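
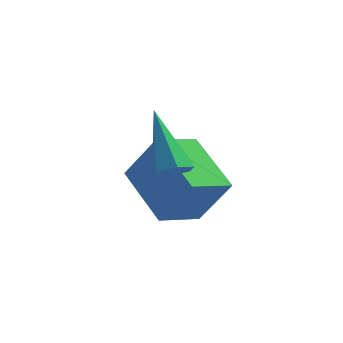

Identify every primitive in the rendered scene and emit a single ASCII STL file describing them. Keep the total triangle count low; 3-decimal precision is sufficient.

solid 
facet normal 0.297 -0.644 -0.705
outer loop
vertex 2.868 -0.783 -0.841
vertex 2.398 -0.783 -1.039
vertex 2.743 -0.445 -1.202
endloop
endfacet
facet normal 0.827 0.524 0.204
outer loop
vertex 2.868 -0.783 -0.841
vertex 2.743 -0.445 -1.202
vertex 1.862 0.383 0.239
endloop
endfacet
facet normal 0.295 -0.642 -0.707
outer loop
vertex 2.743 -0.445 -1.202
vertex 2.398 -0.783 -1.039
vertex 2.273 -0.444 -1.399
endloop
endfacet
facet normal 0.173 0.896 -0.409
outer loop
vertex 2.743 -0.445 -1.202
vertex 2.273 -0.444 -1.399
vertex 1.862 0.383 0.239
endloop
endfacet
facet normal 0.295 -0.642 -0.707
outer loop
vertex 2.273 -0.444 -1.399
vertex 2.398 -0.783 -1.039
vertex 1.928 -0.782 -1.236
endloop
endfacet
facet normal -0.725 0.524 -0.447
outer loop
vertex 2.273 -0.444 -1.399
vertex 1.928 -0.782 -1.236
vertex 1.862 0.383 0.239
endloop
endfacet
facet normal 0.294 -0.645 -0.705
outer loop
vertex 1.928 -0.782 -1.236
vertex 2.398 -0.783 -1.039
vertex 2.052 -1.12 -0.875
endloop
endfacet
facet normal -0.968 -0.218 0.129
outer loop
vertex 1.928 -0.782 -1.236
vertex 2.052 -1.12 -0.875
vertex 1.862 0.383 0.239
endloop
endfacet
facet normal 0.294 -0.645 -0.705
outer loop
vertex 2.052 -1.12 -0.875
vertex 2.398 -0.783 -1.039
vertex 2.522 -1.121 -0.678
endloop
endfacet
facet normal -0.313 -0.591 0.744
outer loop
vertex 2.052 -1.12 -0.875
vertex 2.522 -1.121 -0.678
vertex 1.862 0.383 0.239
endloop
endfacet
facet normal 0.297 -0.644 -0.705
outer loop
vertex 2.522 -1.121 -0.678
vertex 2.398 -0.783 -1.039
vertex 2.868 -0.783 -0.841
endloop
endfacet
facet normal 0.584 -0.220 0.782
outer loop
vertex 2.522 -1.121 -0.678
vertex 2.868 -0.783 -0.841
vertex 1.862 0.383 0.239
endloop
endfacet
facet normal -0.516 0.082 -0.853
outer loop
vertex 1.071 1.281 -2.443
vertex 1.93 2.106 -2.883
vertex 2.006 -0.064 -3.138
endloop
endfacet
facet normal -0.676 -0.650 0.347
outer loop
vertex 2.77 -0.186 -1.877
vertex 1.071 1.281 -2.443
vertex 2.006 -0.064 -3.138
endloop
endfacet
facet normal -0.516 0.082 -0.852
outer loop
vertex 2.006 -0.064 -3.138
vertex 1.93 2.106 -2.883
vertex 2.865 0.76 -3.579
endloop
endfacet
facet normal 0.525 -0.756 -0.391
outer loop
vertex 2.865 0.76 -3.579
vertex 2.77 -0.186 -1.877
vertex 2.006 -0.064 -3.138
endloop
endfacet
facet normal -0.525 0.756 0.391
outer loop
vertex 1.071 1.281 -2.443
vertex 2.694 1.984 -1.622
vertex 1.93 2.106 -2.883
endloop
endfacet
facet normal -0.676 -0.649 0.347
outer loop
vertex 1.835 1.16 -1.181
vertex 1.071 1.281 -2.443
vertex 2.77 -0.186 -1.877
endloop
endfacet
facet normal -0.525 0.756 0.390
outer loop
vertex 1.835 1.16 -1.181
vertex 2.694 1.984 -1.622
vertex 1.071 1.281 -2.443
endloop
endfacet
facet normal 0.677 0.649 -0.347
outer loop
vertex 1.93 2.106 -2.883
vertex 2.694 1.984 -1.622
vertex 2.865 0.76 -3.579
endloop
endfacet
facet normal 0.526 -0.756 -0.391
outer loop
vertex 3.629 0.639 -2.317
vertex 2.77 -0.186 -1.877
vertex 2.865 0.76 -3.579
endloop
endfacet
facet normal 0.676 0.650 -0.347
outer loop
vertex 2.865 0.76 -3.579
vertex 2.694 1.984 -1.622
vertex 3.629 0.639 -2.317
endloop
endfacet
facet normal 0.516 -0.082 0.853
outer loop
vertex 3.629 0.639 -2.317
vertex 1.835 1.16 -1.181
vertex 2.77 -0.186 -1.877
endloop
endfacet
facet normal 0.516 -0.082 0.853
outer loop
vertex 2.694 1.984 -1.622
vertex 1.835 1.16 -1.181
vertex 3.629 0.639 -2.317
endloop
endfacet

endsolid


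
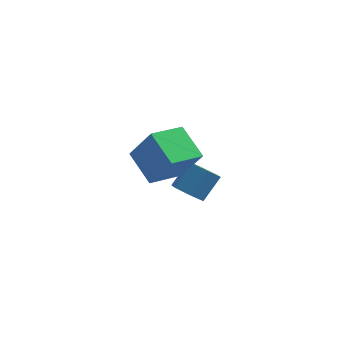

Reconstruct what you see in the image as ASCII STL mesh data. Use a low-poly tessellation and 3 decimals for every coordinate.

solid 
facet normal -0.400 -0.567 -0.720
outer loop
vertex 2.958 1.482 -3.196
vertex 2.438 1.053 -2.57
vertex 2.123 1.809 -2.99
endloop
endfacet
facet normal 0.129 0.743 -0.657
outer loop
vertex 2.958 1.482 -3.196
vertex 2.123 1.809 -2.99
vertex 3.602 2.395 -2.037
endloop
endfacet
facet normal 0.128 0.743 -0.656
outer loop
vertex 3.602 2.395 -2.037
vertex 2.123 1.809 -2.99
vertex 2.767 2.722 -1.83
endloop
endfacet
facet normal 0.401 0.567 0.719
outer loop
vertex 3.602 2.395 -2.037
vertex 2.767 2.722 -1.83
vertex 3.082 1.967 -1.41
endloop
endfacet
facet normal -0.400 -0.567 -0.720
outer loop
vertex 2.123 1.809 -2.99
vertex 2.438 1.053 -2.57
vertex 1.603 1.38 -2.363
endloop
endfacet
facet normal -0.722 0.679 -0.134
outer loop
vertex 2.123 1.809 -2.99
vertex 1.603 1.38 -2.363
vertex 2.767 2.722 -1.83
endloop
endfacet
facet normal -0.722 0.679 -0.134
outer loop
vertex 2.767 2.722 -1.83
vertex 1.603 1.38 -2.363
vertex 2.247 2.293 -1.204
endloop
endfacet
facet normal 0.399 0.567 0.720
outer loop
vertex 2.767 2.722 -1.83
vertex 2.247 2.293 -1.204
vertex 3.082 1.967 -1.41
endloop
endfacet
facet normal -0.401 -0.567 -0.719
outer loop
vertex 1.603 1.38 -2.363
vertex 2.438 1.053 -2.57
vertex 1.918 0.625 -1.943
endloop
endfacet
facet normal -0.850 -0.064 0.523
outer loop
vertex 1.603 1.38 -2.363
vertex 1.918 0.625 -1.943
vertex 2.247 2.293 -1.204
endloop
endfacet
facet normal -0.850 -0.064 0.523
outer loop
vertex 2.247 2.293 -1.204
vertex 1.918 0.625 -1.943
vertex 2.562 1.538 -0.784
endloop
endfacet
facet normal 0.399 0.567 0.720
outer loop
vertex 2.247 2.293 -1.204
vertex 2.562 1.538 -0.784
vertex 3.082 1.967 -1.41
endloop
endfacet
facet normal -0.401 -0.567 -0.719
outer loop
vertex 1.918 0.625 -1.943
vertex 2.438 1.053 -2.57
vertex 2.753 0.298 -2.15
endloop
endfacet
facet normal -0.128 -0.743 0.657
outer loop
vertex 1.918 0.625 -1.943
vertex 2.753 0.298 -2.15
vertex 2.562 1.538 -0.784
endloop
endfacet
facet normal -0.129 -0.743 0.657
outer loop
vertex 2.562 1.538 -0.784
vertex 2.753 0.298 -2.15
vertex 3.397 1.211 -0.99
endloop
endfacet
facet normal 0.400 0.567 0.720
outer loop
vertex 2.562 1.538 -0.784
vertex 3.397 1.211 -0.99
vertex 3.082 1.967 -1.41
endloop
endfacet
facet normal -0.399 -0.567 -0.720
outer loop
vertex 2.753 0.298 -2.15
vertex 2.438 1.053 -2.57
vertex 3.273 0.727 -2.776
endloop
endfacet
facet normal 0.722 -0.679 0.134
outer loop
vertex 2.753 0.298 -2.15
vertex 3.273 0.727 -2.776
vertex 3.397 1.211 -0.99
endloop
endfacet
facet normal 0.722 -0.679 0.134
outer loop
vertex 3.397 1.211 -0.99
vertex 3.273 0.727 -2.776
vertex 3.917 1.64 -1.617
endloop
endfacet
facet normal 0.400 0.567 0.720
outer loop
vertex 3.397 1.211 -0.99
vertex 3.917 1.64 -1.617
vertex 3.082 1.967 -1.41
endloop
endfacet
facet normal -0.399 -0.567 -0.720
outer loop
vertex 3.273 0.727 -2.776
vertex 2.438 1.053 -2.57
vertex 2.958 1.482 -3.196
endloop
endfacet
facet normal 0.850 0.064 -0.523
outer loop
vertex 3.273 0.727 -2.776
vertex 2.958 1.482 -3.196
vertex 3.917 1.64 -1.617
endloop
endfacet
facet normal 0.850 0.064 -0.523
outer loop
vertex 3.917 1.64 -1.617
vertex 2.958 1.482 -3.196
vertex 3.602 2.395 -2.037
endloop
endfacet
facet normal 0.401 0.567 0.719
outer loop
vertex 3.917 1.64 -1.617
vertex 3.602 2.395 -2.037
vertex 3.082 1.967 -1.41
endloop
endfacet
facet normal -0.512 0.209 -0.833
outer loop
vertex 0.632 -2.947 2.684
vertex 1.732 -1.533 2.362
vertex 1.797 -4.082 1.684
endloop
endfacet
facet normal -0.605 -0.777 0.177
outer loop
vertex 2.888 -4.527 3.458
vertex 0.632 -2.947 2.684
vertex 1.797 -4.082 1.684
endloop
endfacet
facet normal -0.512 0.209 -0.833
outer loop
vertex 1.797 -4.082 1.684
vertex 1.732 -1.533 2.362
vertex 2.898 -2.669 1.361
endloop
endfacet
facet normal 0.610 -0.595 -0.524
outer loop
vertex 2.898 -2.669 1.361
vertex 2.888 -4.527 3.458
vertex 1.797 -4.082 1.684
endloop
endfacet
facet normal -0.610 0.594 0.524
outer loop
vertex 0.632 -2.947 2.684
vertex 2.823 -1.978 4.136
vertex 1.732 -1.533 2.362
endloop
endfacet
facet normal -0.605 -0.777 0.177
outer loop
vertex 1.722 -3.391 4.459
vertex 0.632 -2.947 2.684
vertex 2.888 -4.527 3.458
endloop
endfacet
facet normal -0.610 0.595 0.523
outer loop
vertex 1.722 -3.391 4.459
vertex 2.823 -1.978 4.136
vertex 0.632 -2.947 2.684
endloop
endfacet
facet normal 0.605 0.777 -0.177
outer loop
vertex 1.732 -1.533 2.362
vertex 2.823 -1.978 4.136
vertex 2.898 -2.669 1.361
endloop
endfacet
facet normal 0.611 -0.594 -0.524
outer loop
vertex 3.988 -3.113 3.136
vertex 2.888 -4.527 3.458
vertex 2.898 -2.669 1.361
endloop
endfacet
facet normal 0.605 0.777 -0.177
outer loop
vertex 2.898 -2.669 1.361
vertex 2.823 -1.978 4.136
vertex 3.988 -3.113 3.136
endloop
endfacet
facet normal 0.512 -0.209 0.833
outer loop
vertex 3.988 -3.113 3.136
vertex 1.722 -3.391 4.459
vertex 2.888 -4.527 3.458
endloop
endfacet
facet normal 0.512 -0.209 0.833
outer loop
vertex 2.823 -1.978 4.136
vertex 1.722 -3.391 4.459
vertex 3.988 -3.113 3.136
endloop
endfacet

endsolid


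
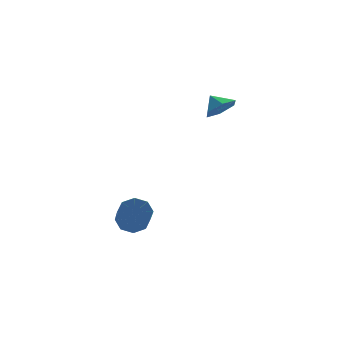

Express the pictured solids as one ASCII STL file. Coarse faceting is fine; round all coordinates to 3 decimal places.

solid 
facet normal 0.177 -0.739 -0.650
outer loop
vertex 4.385 2.641 3.12
vertex 3.437 2.394 3.142
vertex 3.758 3.048 2.487
endloop
endfacet
facet normal 0.484 0.871 0.081
outer loop
vertex 4.385 2.641 3.12
vertex 3.758 3.048 2.487
vertex 3.243 3.206 3.858
endloop
endfacet
facet normal 0.177 -0.739 -0.650
outer loop
vertex 3.758 3.048 2.487
vertex 3.437 2.394 3.142
vertex 2.81 2.801 2.509
endloop
endfacet
facet normal -0.251 0.946 -0.203
outer loop
vertex 3.758 3.048 2.487
vertex 2.81 2.801 2.509
vertex 3.243 3.206 3.858
endloop
endfacet
facet normal 0.177 -0.739 -0.650
outer loop
vertex 2.81 2.801 2.509
vertex 3.437 2.394 3.142
vertex 2.489 2.147 3.165
endloop
endfacet
facet normal -0.843 0.526 0.112
outer loop
vertex 2.81 2.801 2.509
vertex 2.489 2.147 3.165
vertex 3.243 3.206 3.858
endloop
endfacet
facet normal 0.176 -0.738 -0.652
outer loop
vertex 2.489 2.147 3.165
vertex 3.437 2.394 3.142
vertex 3.117 1.739 3.797
endloop
endfacet
facet normal -0.699 0.030 0.714
outer loop
vertex 2.489 2.147 3.165
vertex 3.117 1.739 3.797
vertex 3.243 3.206 3.858
endloop
endfacet
facet normal 0.178 -0.738 -0.651
outer loop
vertex 3.117 1.739 3.797
vertex 3.437 2.394 3.142
vertex 4.065 1.987 3.775
endloop
endfacet
facet normal 0.035 -0.045 0.998
outer loop
vertex 3.117 1.739 3.797
vertex 4.065 1.987 3.775
vertex 3.243 3.206 3.858
endloop
endfacet
facet normal 0.177 -0.738 -0.651
outer loop
vertex 4.065 1.987 3.775
vertex 3.437 2.394 3.142
vertex 4.385 2.641 3.12
endloop
endfacet
facet normal 0.627 0.376 0.682
outer loop
vertex 4.065 1.987 3.775
vertex 4.385 2.641 3.12
vertex 3.243 3.206 3.858
endloop
endfacet
facet normal 0.309 0.702 -0.642
outer loop
vertex -0.684 3.208 -3.63
vertex -1.467 3.103 -4.122
vertex -1.205 3.64 -3.409
endloop
endfacet
facet normal 0.607 0.374 0.701
outer loop
vertex -0.684 3.208 -3.63
vertex -1.205 3.64 -3.409
vertex -1.331 1.743 -2.287
endloop
endfacet
facet normal 0.607 0.374 0.701
outer loop
vertex -1.331 1.743 -2.287
vertex -1.205 3.64 -3.409
vertex -1.852 2.175 -2.066
endloop
endfacet
facet normal -0.309 -0.701 0.643
outer loop
vertex -1.331 1.743 -2.287
vertex -1.852 2.175 -2.066
vertex -2.113 1.637 -2.778
endloop
endfacet
facet normal 0.309 0.701 -0.642
outer loop
vertex -1.205 3.64 -3.409
vertex -1.467 3.103 -4.122
vertex -1.879 3.757 -3.606
endloop
endfacet
facet normal -0.088 0.694 0.715
outer loop
vertex -1.205 3.64 -3.409
vertex -1.879 3.757 -3.606
vertex -1.852 2.175 -2.066
endloop
endfacet
facet normal -0.088 0.694 0.715
outer loop
vertex -1.852 2.175 -2.066
vertex -1.879 3.757 -3.606
vertex -2.526 2.292 -2.263
endloop
endfacet
facet normal -0.310 -0.701 0.643
outer loop
vertex -1.852 2.175 -2.066
vertex -2.526 2.292 -2.263
vertex -2.113 1.637 -2.778
endloop
endfacet
facet normal 0.308 0.701 -0.643
outer loop
vertex -1.879 3.757 -3.606
vertex -1.467 3.103 -4.122
vertex -2.312 3.491 -4.104
endloop
endfacet
facet normal -0.731 0.608 0.311
outer loop
vertex -1.879 3.757 -3.606
vertex -2.312 3.491 -4.104
vertex -2.526 2.292 -2.263
endloop
endfacet
facet normal -0.732 0.607 0.310
outer loop
vertex -2.526 2.292 -2.263
vertex -2.312 3.491 -4.104
vertex -2.958 2.026 -2.761
endloop
endfacet
facet normal -0.310 -0.701 0.643
outer loop
vertex -2.526 2.292 -2.263
vertex -2.958 2.026 -2.761
vertex -2.113 1.637 -2.778
endloop
endfacet
facet normal 0.308 0.701 -0.643
outer loop
vertex -2.312 3.491 -4.104
vertex -1.467 3.103 -4.122
vertex -2.249 2.997 -4.613
endloop
endfacet
facet normal -0.947 0.164 -0.276
outer loop
vertex -2.312 3.491 -4.104
vertex -2.249 2.997 -4.613
vertex -2.958 2.026 -2.761
endloop
endfacet
facet normal -0.947 0.165 -0.276
outer loop
vertex -2.958 2.026 -2.761
vertex -2.249 2.997 -4.613
vertex -2.896 1.532 -3.27
endloop
endfacet
facet normal -0.310 -0.701 0.643
outer loop
vertex -2.958 2.026 -2.761
vertex -2.896 1.532 -3.27
vertex -2.113 1.637 -2.778
endloop
endfacet
facet normal 0.309 0.701 -0.643
outer loop
vertex -2.249 2.997 -4.613
vertex -1.467 3.103 -4.122
vertex -1.728 2.565 -4.834
endloop
endfacet
facet normal -0.607 -0.374 -0.701
outer loop
vertex -2.249 2.997 -4.613
vertex -1.728 2.565 -4.834
vertex -2.896 1.532 -3.27
endloop
endfacet
facet normal -0.607 -0.374 -0.701
outer loop
vertex -2.896 1.532 -3.27
vertex -1.728 2.565 -4.834
vertex -2.375 1.1 -3.491
endloop
endfacet
facet normal -0.309 -0.702 0.642
outer loop
vertex -2.896 1.532 -3.27
vertex -2.375 1.1 -3.491
vertex -2.113 1.637 -2.778
endloop
endfacet
facet normal 0.310 0.701 -0.643
outer loop
vertex -1.728 2.565 -4.834
vertex -1.467 3.103 -4.122
vertex -1.054 2.448 -4.637
endloop
endfacet
facet normal 0.088 -0.694 -0.715
outer loop
vertex -1.728 2.565 -4.834
vertex -1.054 2.448 -4.637
vertex -2.375 1.1 -3.491
endloop
endfacet
facet normal 0.088 -0.694 -0.715
outer loop
vertex -2.375 1.1 -3.491
vertex -1.054 2.448 -4.637
vertex -1.701 0.983 -3.294
endloop
endfacet
facet normal -0.309 -0.701 0.642
outer loop
vertex -2.375 1.1 -3.491
vertex -1.701 0.983 -3.294
vertex -2.113 1.637 -2.778
endloop
endfacet
facet normal 0.310 0.701 -0.643
outer loop
vertex -1.054 2.448 -4.637
vertex -1.467 3.103 -4.122
vertex -0.622 2.714 -4.139
endloop
endfacet
facet normal 0.731 -0.607 -0.310
outer loop
vertex -1.054 2.448 -4.637
vertex -0.622 2.714 -4.139
vertex -1.701 0.983 -3.294
endloop
endfacet
facet normal 0.731 -0.607 -0.311
outer loop
vertex -1.701 0.983 -3.294
vertex -0.622 2.714 -4.139
vertex -1.268 1.249 -2.796
endloop
endfacet
facet normal -0.308 -0.701 0.643
outer loop
vertex -1.701 0.983 -3.294
vertex -1.268 1.249 -2.796
vertex -2.113 1.637 -2.778
endloop
endfacet
facet normal 0.310 0.701 -0.643
outer loop
vertex -0.622 2.714 -4.139
vertex -1.467 3.103 -4.122
vertex -0.684 3.208 -3.63
endloop
endfacet
facet normal 0.947 -0.165 0.276
outer loop
vertex -0.622 2.714 -4.139
vertex -0.684 3.208 -3.63
vertex -1.268 1.249 -2.796
endloop
endfacet
facet normal 0.947 -0.164 0.277
outer loop
vertex -1.268 1.249 -2.796
vertex -0.684 3.208 -3.63
vertex -1.331 1.743 -2.287
endloop
endfacet
facet normal -0.308 -0.701 0.643
outer loop
vertex -1.268 1.249 -2.796
vertex -1.331 1.743 -2.287
vertex -2.113 1.637 -2.778
endloop
endfacet

endsolid


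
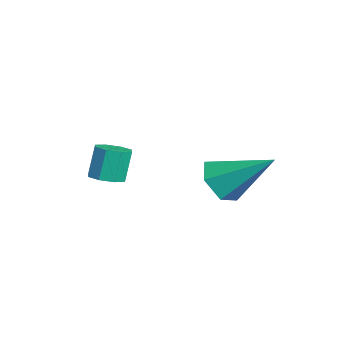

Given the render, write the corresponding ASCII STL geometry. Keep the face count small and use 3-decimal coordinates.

solid 
facet normal 0.237 -0.226 -0.945
outer loop
vertex 0.996 -1.715 2.178
vertex 0.388 -1.88 2.065
vertex 0.725 -1.338 2.02
endloop
endfacet
facet normal 0.799 0.599 0.058
outer loop
vertex 0.996 -1.715 2.178
vertex 0.725 -1.338 2.02
vertex 0.7 -1.434 3.349
endloop
endfacet
facet normal 0.798 0.600 0.058
outer loop
vertex 0.7 -1.434 3.349
vertex 0.725 -1.338 2.02
vertex 0.429 -1.058 3.191
endloop
endfacet
facet normal -0.239 0.225 0.945
outer loop
vertex 0.7 -1.434 3.349
vertex 0.429 -1.058 3.191
vertex 0.092 -1.6 3.235
endloop
endfacet
facet normal 0.240 -0.227 -0.944
outer loop
vertex 0.725 -1.338 2.02
vertex 0.388 -1.88 2.065
vertex 0.257 -1.279 1.887
endloop
endfacet
facet normal 0.175 0.967 -0.187
outer loop
vertex 0.725 -1.338 2.02
vertex 0.257 -1.279 1.887
vertex 0.429 -1.058 3.191
endloop
endfacet
facet normal 0.175 0.967 -0.187
outer loop
vertex 0.429 -1.058 3.191
vertex 0.257 -1.279 1.887
vertex -0.039 -0.999 3.058
endloop
endfacet
facet normal -0.240 0.226 0.944
outer loop
vertex 0.429 -1.058 3.191
vertex -0.039 -0.999 3.058
vertex 0.092 -1.6 3.235
endloop
endfacet
facet normal 0.238 -0.228 -0.944
outer loop
vertex 0.257 -1.279 1.887
vertex 0.388 -1.88 2.065
vertex -0.134 -1.572 1.859
endloop
endfacet
facet normal -0.553 0.768 -0.323
outer loop
vertex 0.257 -1.279 1.887
vertex -0.134 -1.572 1.859
vertex -0.039 -0.999 3.058
endloop
endfacet
facet normal -0.553 0.768 -0.323
outer loop
vertex -0.039 -0.999 3.058
vertex -0.134 -1.572 1.859
vertex -0.43 -1.292 3.03
endloop
endfacet
facet normal -0.237 0.226 0.945
outer loop
vertex -0.039 -0.999 3.058
vertex -0.43 -1.292 3.03
vertex 0.092 -1.6 3.235
endloop
endfacet
facet normal 0.239 -0.227 -0.944
outer loop
vertex -0.134 -1.572 1.859
vertex 0.388 -1.88 2.065
vertex -0.22 -2.046 1.951
endloop
endfacet
facet normal -0.955 0.121 -0.270
outer loop
vertex -0.134 -1.572 1.859
vertex -0.22 -2.046 1.951
vertex -0.43 -1.292 3.03
endloop
endfacet
facet normal -0.955 0.121 -0.270
outer loop
vertex -0.43 -1.292 3.03
vertex -0.22 -2.046 1.951
vertex -0.516 -1.765 3.122
endloop
endfacet
facet normal -0.237 0.227 0.945
outer loop
vertex -0.43 -1.292 3.03
vertex -0.516 -1.765 3.122
vertex 0.092 -1.6 3.235
endloop
endfacet
facet normal 0.239 -0.225 -0.945
outer loop
vertex -0.22 -2.046 1.951
vertex 0.388 -1.88 2.065
vertex 0.051 -2.422 2.109
endloop
endfacet
facet normal -0.798 -0.600 -0.058
outer loop
vertex -0.22 -2.046 1.951
vertex 0.051 -2.422 2.109
vertex -0.516 -1.765 3.122
endloop
endfacet
facet normal -0.799 -0.599 -0.059
outer loop
vertex -0.516 -1.765 3.122
vertex 0.051 -2.422 2.109
vertex -0.245 -2.142 3.28
endloop
endfacet
facet normal -0.237 0.226 0.945
outer loop
vertex -0.516 -1.765 3.122
vertex -0.245 -2.142 3.28
vertex 0.092 -1.6 3.235
endloop
endfacet
facet normal 0.240 -0.226 -0.944
outer loop
vertex 0.051 -2.422 2.109
vertex 0.388 -1.88 2.065
vertex 0.519 -2.481 2.242
endloop
endfacet
facet normal -0.175 -0.967 0.187
outer loop
vertex 0.051 -2.422 2.109
vertex 0.519 -2.481 2.242
vertex -0.245 -2.142 3.28
endloop
endfacet
facet normal -0.175 -0.967 0.187
outer loop
vertex -0.245 -2.142 3.28
vertex 0.519 -2.481 2.242
vertex 0.223 -2.201 3.413
endloop
endfacet
facet normal -0.240 0.227 0.944
outer loop
vertex -0.245 -2.142 3.28
vertex 0.223 -2.201 3.413
vertex 0.092 -1.6 3.235
endloop
endfacet
facet normal 0.237 -0.226 -0.945
outer loop
vertex 0.519 -2.481 2.242
vertex 0.388 -1.88 2.065
vertex 0.91 -2.188 2.27
endloop
endfacet
facet normal 0.553 -0.768 0.323
outer loop
vertex 0.519 -2.481 2.242
vertex 0.91 -2.188 2.27
vertex 0.223 -2.201 3.413
endloop
endfacet
facet normal 0.553 -0.768 0.323
outer loop
vertex 0.223 -2.201 3.413
vertex 0.91 -2.188 2.27
vertex 0.614 -1.908 3.441
endloop
endfacet
facet normal -0.238 0.228 0.944
outer loop
vertex 0.223 -2.201 3.413
vertex 0.614 -1.908 3.441
vertex 0.092 -1.6 3.235
endloop
endfacet
facet normal 0.237 -0.227 -0.945
outer loop
vertex 0.91 -2.188 2.27
vertex 0.388 -1.88 2.065
vertex 0.996 -1.715 2.178
endloop
endfacet
facet normal 0.955 -0.121 0.270
outer loop
vertex 0.91 -2.188 2.27
vertex 0.996 -1.715 2.178
vertex 0.614 -1.908 3.441
endloop
endfacet
facet normal 0.955 -0.121 0.270
outer loop
vertex 0.614 -1.908 3.441
vertex 0.996 -1.715 2.178
vertex 0.7 -1.434 3.349
endloop
endfacet
facet normal -0.239 0.227 0.944
outer loop
vertex 0.614 -1.908 3.441
vertex 0.7 -1.434 3.349
vertex 0.092 -1.6 3.235
endloop
endfacet
facet normal -0.399 -0.709 -0.582
outer loop
vertex 3.428 1.712 2.322
vertex 3.152 1.26 3.062
vertex 2.608 1.88 2.68
endloop
endfacet
facet normal -0.019 0.887 -0.461
outer loop
vertex 3.428 1.712 2.322
vertex 2.608 1.88 2.68
vertex 3.988 2.74 4.278
endloop
endfacet
facet normal -0.400 -0.709 -0.581
outer loop
vertex 2.608 1.88 2.68
vertex 3.152 1.26 3.062
vertex 2.333 1.428 3.42
endloop
endfacet
facet normal -0.669 0.719 0.191
outer loop
vertex 2.608 1.88 2.68
vertex 2.333 1.428 3.42
vertex 3.988 2.74 4.278
endloop
endfacet
facet normal -0.400 -0.709 -0.582
outer loop
vertex 2.333 1.428 3.42
vertex 3.152 1.26 3.062
vertex 2.877 0.807 3.803
endloop
endfacet
facet normal -0.509 0.082 0.857
outer loop
vertex 2.333 1.428 3.42
vertex 2.877 0.807 3.803
vertex 3.988 2.74 4.278
endloop
endfacet
facet normal -0.399 -0.709 -0.582
outer loop
vertex 2.877 0.807 3.803
vertex 3.152 1.26 3.062
vertex 3.697 0.639 3.445
endloop
endfacet
facet normal 0.301 -0.387 0.871
outer loop
vertex 2.877 0.807 3.803
vertex 3.697 0.639 3.445
vertex 3.988 2.74 4.278
endloop
endfacet
facet normal -0.399 -0.709 -0.581
outer loop
vertex 3.697 0.639 3.445
vertex 3.152 1.26 3.062
vertex 3.972 1.091 2.705
endloop
endfacet
facet normal 0.951 -0.219 0.220
outer loop
vertex 3.697 0.639 3.445
vertex 3.972 1.091 2.705
vertex 3.988 2.74 4.278
endloop
endfacet
facet normal -0.399 -0.709 -0.582
outer loop
vertex 3.972 1.091 2.705
vertex 3.152 1.26 3.062
vertex 3.428 1.712 2.322
endloop
endfacet
facet normal 0.791 0.418 -0.446
outer loop
vertex 3.972 1.091 2.705
vertex 3.428 1.712 2.322
vertex 3.988 2.74 4.278
endloop
endfacet

endsolid


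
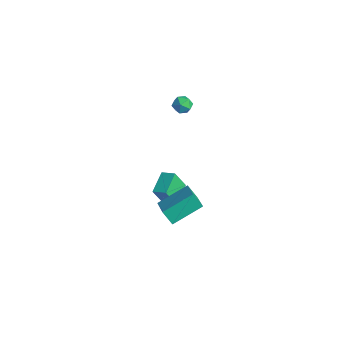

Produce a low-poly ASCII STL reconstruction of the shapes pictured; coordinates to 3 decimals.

solid 
facet normal 0.119 -0.093 0.988
outer loop
vertex -0.451 0.757 4.487
vertex -0.993 0.359 4.515
vertex -0.383 0.091 4.416
endloop
endfacet
facet normal 0.748 0.006 0.663
outer loop
vertex -0.451 0.757 4.487
vertex -0.383 0.091 4.416
vertex -0.035 0.509 4.02
endloop
endfacet
facet normal 0.719 0.623 0.309
outer loop
vertex -0.451 0.757 4.487
vertex -0.035 0.509 4.02
vertex -0.428 1.035 3.874
endloop
endfacet
facet normal 0.071 0.907 0.414
outer loop
vertex -0.451 0.757 4.487
vertex -0.428 1.035 3.874
vertex -1.021 0.942 4.18
endloop
endfacet
facet normal -0.298 0.465 0.834
outer loop
vertex -0.451 0.757 4.487
vertex -1.021 0.942 4.18
vertex -0.993 0.359 4.515
endloop
endfacet
facet normal 0.835 -0.518 0.186
outer loop
vertex -0.035 0.509 4.02
vertex -0.383 0.091 4.416
vertex -0.319 -0.042 3.76
endloop
endfacet
facet normal -0.182 -0.678 0.713
outer loop
vertex -0.383 0.091 4.416
vertex -0.993 0.359 4.515
vertex -0.912 -0.135 4.066
endloop
endfacet
facet normal -0.858 0.224 0.462
outer loop
vertex -0.993 0.359 4.515
vertex -1.021 0.942 4.18
vertex -1.305 0.391 3.92
endloop
endfacet
facet normal -0.259 0.941 -0.216
outer loop
vertex -1.021 0.942 4.18
vertex -0.428 1.035 3.874
vertex -0.957 0.809 3.524
endloop
endfacet
facet normal 0.787 0.481 -0.387
outer loop
vertex -0.428 1.035 3.874
vertex -0.035 0.509 4.02
vertex -0.347 0.541 3.425
endloop
endfacet
facet normal -0.071 -0.907 -0.414
outer loop
vertex -0.889 0.143 3.453
vertex -0.319 -0.042 3.76
vertex -0.912 -0.135 4.066
endloop
endfacet
facet normal -0.719 -0.623 -0.309
outer loop
vertex -0.889 0.143 3.453
vertex -0.912 -0.135 4.066
vertex -1.305 0.391 3.92
endloop
endfacet
facet normal -0.748 -0.006 -0.663
outer loop
vertex -0.889 0.143 3.453
vertex -1.305 0.391 3.92
vertex -0.957 0.809 3.524
endloop
endfacet
facet normal -0.119 0.093 -0.988
outer loop
vertex -0.889 0.143 3.453
vertex -0.957 0.809 3.524
vertex -0.347 0.541 3.425
endloop
endfacet
facet normal 0.298 -0.465 -0.834
outer loop
vertex -0.889 0.143 3.453
vertex -0.347 0.541 3.425
vertex -0.319 -0.042 3.76
endloop
endfacet
facet normal 0.259 -0.941 0.216
outer loop
vertex -0.912 -0.135 4.066
vertex -0.319 -0.042 3.76
vertex -0.383 0.091 4.416
endloop
endfacet
facet normal -0.787 -0.481 0.387
outer loop
vertex -1.305 0.391 3.92
vertex -0.912 -0.135 4.066
vertex -0.993 0.359 4.515
endloop
endfacet
facet normal -0.835 0.518 -0.186
outer loop
vertex -0.957 0.809 3.524
vertex -1.305 0.391 3.92
vertex -1.021 0.942 4.18
endloop
endfacet
facet normal 0.182 0.678 -0.713
outer loop
vertex -0.347 0.541 3.425
vertex -0.957 0.809 3.524
vertex -0.428 1.035 3.874
endloop
endfacet
facet normal 0.858 -0.224 -0.462
outer loop
vertex -0.319 -0.042 3.76
vertex -0.347 0.541 3.425
vertex -0.035 0.509 4.02
endloop
endfacet
facet normal -0.581 -0.216 0.784
outer loop
vertex 2.013 -0.944 -1.509
vertex 0.703 -0.267 -2.294
vertex 1.56 -2.801 -2.355
endloop
endfacet
facet normal 0.784 -0.406 0.471
outer loop
vertex 2.177 -2.573 -3.186
vertex 2.013 -0.944 -1.509
vertex 1.56 -2.801 -2.355
endloop
endfacet
facet normal -0.581 -0.216 0.785
outer loop
vertex 1.56 -2.801 -2.355
vertex 0.703 -0.267 -2.294
vertex 0.251 -2.124 -3.139
endloop
endfacet
facet normal -0.217 -0.888 -0.405
outer loop
vertex 0.251 -2.124 -3.139
vertex 2.177 -2.573 -3.186
vertex 1.56 -2.801 -2.355
endloop
endfacet
facet normal 0.217 0.888 0.405
outer loop
vertex 2.013 -0.944 -1.509
vertex 1.32 -0.039 -3.125
vertex 0.703 -0.267 -2.294
endloop
endfacet
facet normal 0.784 -0.405 0.470
outer loop
vertex 2.629 -0.716 -2.341
vertex 2.013 -0.944 -1.509
vertex 2.177 -2.573 -3.186
endloop
endfacet
facet normal 0.217 0.888 0.404
outer loop
vertex 2.629 -0.716 -2.341
vertex 1.32 -0.039 -3.125
vertex 2.013 -0.944 -1.509
endloop
endfacet
facet normal -0.784 0.405 -0.471
outer loop
vertex 0.703 -0.267 -2.294
vertex 1.32 -0.039 -3.125
vertex 0.251 -2.124 -3.139
endloop
endfacet
facet normal -0.217 -0.889 -0.404
outer loop
vertex 0.867 -1.896 -3.971
vertex 2.177 -2.573 -3.186
vertex 0.251 -2.124 -3.139
endloop
endfacet
facet normal -0.784 0.405 -0.470
outer loop
vertex 0.251 -2.124 -3.139
vertex 1.32 -0.039 -3.125
vertex 0.867 -1.896 -3.971
endloop
endfacet
facet normal 0.581 0.215 -0.785
outer loop
vertex 0.867 -1.896 -3.971
vertex 2.629 -0.716 -2.341
vertex 2.177 -2.573 -3.186
endloop
endfacet
facet normal 0.581 0.216 -0.785
outer loop
vertex 1.32 -0.039 -3.125
vertex 2.629 -0.716 -2.341
vertex 0.867 -1.896 -3.971
endloop
endfacet
facet normal -0.486 0.832 0.266
outer loop
vertex -1.802 -0.173 -3.243
vertex -1.015 0.187 -2.93
vertex -1.528 0.428 -4.623
endloop
endfacet
facet normal -0.856 -0.390 -0.340
outer loop
vertex -0.785 -0.847 -5.03
vertex -1.802 -0.173 -3.243
vertex -1.528 0.428 -4.623
endloop
endfacet
facet normal -0.485 0.833 0.266
outer loop
vertex -1.528 0.428 -4.623
vertex -1.015 0.187 -2.93
vertex -0.741 0.787 -4.311
endloop
endfacet
facet normal 0.179 0.392 -0.902
outer loop
vertex -0.741 0.787 -4.311
vertex -0.785 -0.847 -5.03
vertex -1.528 0.428 -4.623
endloop
endfacet
facet normal -0.179 -0.392 0.902
outer loop
vertex -1.802 -0.173 -3.243
vertex -0.272 -1.088 -3.337
vertex -1.015 0.187 -2.93
endloop
endfacet
facet normal -0.856 -0.391 -0.340
outer loop
vertex -1.059 -1.447 -3.649
vertex -1.802 -0.173 -3.243
vertex -0.785 -0.847 -5.03
endloop
endfacet
facet normal -0.179 -0.392 0.902
outer loop
vertex -1.059 -1.447 -3.649
vertex -0.272 -1.088 -3.337
vertex -1.802 -0.173 -3.243
endloop
endfacet
facet normal 0.856 0.390 0.339
outer loop
vertex -1.015 0.187 -2.93
vertex -0.272 -1.088 -3.337
vertex -0.741 0.787 -4.311
endloop
endfacet
facet normal 0.179 0.392 -0.902
outer loop
vertex 0.002 -0.487 -4.717
vertex -0.785 -0.847 -5.03
vertex -0.741 0.787 -4.311
endloop
endfacet
facet normal 0.855 0.391 0.340
outer loop
vertex -0.741 0.787 -4.311
vertex -0.272 -1.088 -3.337
vertex 0.002 -0.487 -4.717
endloop
endfacet
facet normal 0.486 -0.833 -0.265
outer loop
vertex 0.002 -0.487 -4.717
vertex -1.059 -1.447 -3.649
vertex -0.785 -0.847 -5.03
endloop
endfacet
facet normal 0.485 -0.833 -0.266
outer loop
vertex -0.272 -1.088 -3.337
vertex -1.059 -1.447 -3.649
vertex 0.002 -0.487 -4.717
endloop
endfacet

endsolid


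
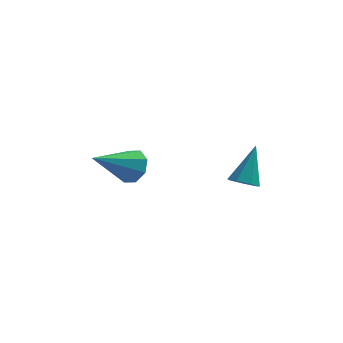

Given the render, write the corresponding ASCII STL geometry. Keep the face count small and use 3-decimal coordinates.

solid 
facet normal 0.667 0.521 -0.532
outer loop
vertex -2.102 4.011 2.621
vertex -2.653 4.201 2.117
vertex -2.378 4.511 2.765
endloop
endfacet
facet normal 0.323 -0.093 0.942
outer loop
vertex -2.102 4.011 2.621
vertex -2.378 4.511 2.765
vertex -3.987 3.159 3.183
endloop
endfacet
facet normal 0.668 0.520 -0.532
outer loop
vertex -2.378 4.511 2.765
vertex -2.653 4.201 2.117
vertex -2.814 4.83 2.53
endloop
endfacet
facet normal -0.147 0.448 0.882
outer loop
vertex -2.378 4.511 2.765
vertex -2.814 4.83 2.53
vertex -3.987 3.159 3.183
endloop
endfacet
facet normal 0.667 0.521 -0.533
outer loop
vertex -2.814 4.83 2.53
vertex -2.653 4.201 2.117
vertex -3.156 4.78 2.053
endloop
endfacet
facet normal -0.663 0.626 0.410
outer loop
vertex -2.814 4.83 2.53
vertex -3.156 4.78 2.053
vertex -3.987 3.159 3.183
endloop
endfacet
facet normal 0.667 0.521 -0.533
outer loop
vertex -3.156 4.78 2.053
vertex -2.653 4.201 2.117
vertex -3.204 4.391 1.613
endloop
endfacet
facet normal -0.921 0.336 -0.196
outer loop
vertex -3.156 4.78 2.053
vertex -3.204 4.391 1.613
vertex -3.987 3.159 3.183
endloop
endfacet
facet normal 0.667 0.521 -0.533
outer loop
vertex -3.204 4.391 1.613
vertex -2.653 4.201 2.117
vertex -2.928 3.89 1.469
endloop
endfacet
facet normal -0.770 -0.256 -0.585
outer loop
vertex -3.204 4.391 1.613
vertex -2.928 3.89 1.469
vertex -3.987 3.159 3.183
endloop
endfacet
facet normal 0.668 0.520 -0.533
outer loop
vertex -2.928 3.89 1.469
vertex -2.653 4.201 2.117
vertex -2.492 3.571 1.704
endloop
endfacet
facet normal -0.300 -0.797 -0.525
outer loop
vertex -2.928 3.89 1.469
vertex -2.492 3.571 1.704
vertex -3.987 3.159 3.183
endloop
endfacet
facet normal 0.667 0.520 -0.533
outer loop
vertex -2.492 3.571 1.704
vertex -2.653 4.201 2.117
vertex -2.15 3.621 2.181
endloop
endfacet
facet normal 0.216 -0.975 -0.053
outer loop
vertex -2.492 3.571 1.704
vertex -2.15 3.621 2.181
vertex -3.987 3.159 3.183
endloop
endfacet
facet normal 0.667 0.520 -0.534
outer loop
vertex -2.15 3.621 2.181
vertex -2.653 4.201 2.117
vertex -2.102 4.011 2.621
endloop
endfacet
facet normal 0.474 -0.684 0.554
outer loop
vertex -2.15 3.621 2.181
vertex -2.102 4.011 2.621
vertex -3.987 3.159 3.183
endloop
endfacet
facet normal -0.240 -0.572 -0.784
outer loop
vertex 1.903 2.052 2.647
vertex 1.34 2.222 2.695
vertex 1.773 2.471 2.381
endloop
endfacet
facet normal 0.966 0.245 -0.087
outer loop
vertex 1.903 2.052 2.647
vertex 1.773 2.471 2.381
vertex 1.74 3.178 4.005
endloop
endfacet
facet normal -0.240 -0.572 -0.784
outer loop
vertex 1.773 2.471 2.381
vertex 1.34 2.222 2.695
vertex 1.317 2.702 2.352
endloop
endfacet
facet normal 0.441 0.826 -0.351
outer loop
vertex 1.773 2.471 2.381
vertex 1.317 2.702 2.352
vertex 1.74 3.178 4.005
endloop
endfacet
facet normal -0.240 -0.572 -0.784
outer loop
vertex 1.317 2.702 2.352
vertex 1.34 2.222 2.695
vertex 0.878 2.572 2.581
endloop
endfacet
facet normal -0.361 0.917 -0.172
outer loop
vertex 1.317 2.702 2.352
vertex 0.878 2.572 2.581
vertex 1.74 3.178 4.005
endloop
endfacet
facet normal -0.240 -0.573 -0.784
outer loop
vertex 0.878 2.572 2.581
vertex 1.34 2.222 2.695
vertex 0.787 2.179 2.896
endloop
endfacet
facet normal -0.837 0.447 0.316
outer loop
vertex 0.878 2.572 2.581
vertex 0.787 2.179 2.896
vertex 1.74 3.178 4.005
endloop
endfacet
facet normal -0.241 -0.572 -0.784
outer loop
vertex 0.787 2.179 2.896
vertex 1.34 2.222 2.695
vertex 1.111 1.818 3.06
endloop
endfacet
facet normal -0.629 -0.226 0.744
outer loop
vertex 0.787 2.179 2.896
vertex 1.111 1.818 3.06
vertex 1.74 3.178 4.005
endloop
endfacet
facet normal -0.240 -0.573 -0.784
outer loop
vertex 1.111 1.818 3.06
vertex 1.34 2.222 2.695
vertex 1.608 1.762 2.949
endloop
endfacet
facet normal 0.109 -0.601 0.792
outer loop
vertex 1.111 1.818 3.06
vertex 1.608 1.762 2.949
vertex 1.74 3.178 4.005
endloop
endfacet
facet normal -0.240 -0.573 -0.784
outer loop
vertex 1.608 1.762 2.949
vertex 1.34 2.222 2.695
vertex 1.903 2.052 2.647
endloop
endfacet
facet normal 0.817 -0.391 0.423
outer loop
vertex 1.608 1.762 2.949
vertex 1.903 2.052 2.647
vertex 1.74 3.178 4.005
endloop
endfacet

endsolid


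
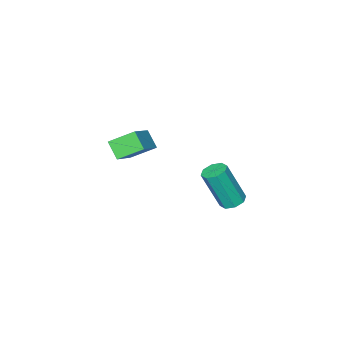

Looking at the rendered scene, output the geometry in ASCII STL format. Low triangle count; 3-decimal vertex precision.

solid 
facet normal -0.658 0.568 0.494
outer loop
vertex -0.543 -2.141 3.34
vertex 0.601 -1.509 4.137
vertex -0.464 -1.529 2.742
endloop
endfacet
facet normal -0.748 -0.412 -0.521
outer loop
vertex 0.279 -2.171 2.183
vertex -0.543 -2.141 3.34
vertex -0.464 -1.529 2.742
endloop
endfacet
facet normal -0.658 0.568 0.494
outer loop
vertex -0.464 -1.529 2.742
vertex 0.601 -1.509 4.137
vertex 0.679 -0.897 3.538
endloop
endfacet
facet normal 0.091 0.712 -0.696
outer loop
vertex 0.679 -0.897 3.538
vertex 0.279 -2.171 2.183
vertex -0.464 -1.529 2.742
endloop
endfacet
facet normal -0.092 -0.712 0.696
outer loop
vertex -0.543 -2.141 3.34
vertex 1.344 -2.151 3.578
vertex 0.601 -1.509 4.137
endloop
endfacet
facet normal -0.747 -0.414 -0.520
outer loop
vertex 0.201 -2.783 2.782
vertex -0.543 -2.141 3.34
vertex 0.279 -2.171 2.183
endloop
endfacet
facet normal -0.092 -0.712 0.697
outer loop
vertex 0.201 -2.783 2.782
vertex 1.344 -2.151 3.578
vertex -0.543 -2.141 3.34
endloop
endfacet
facet normal 0.748 0.413 0.520
outer loop
vertex 0.601 -1.509 4.137
vertex 1.344 -2.151 3.578
vertex 0.679 -0.897 3.538
endloop
endfacet
facet normal 0.092 0.712 -0.696
outer loop
vertex 1.423 -1.539 2.98
vertex 0.279 -2.171 2.183
vertex 0.679 -0.897 3.538
endloop
endfacet
facet normal 0.747 0.413 0.521
outer loop
vertex 0.679 -0.897 3.538
vertex 1.344 -2.151 3.578
vertex 1.423 -1.539 2.98
endloop
endfacet
facet normal 0.658 -0.568 -0.494
outer loop
vertex 1.423 -1.539 2.98
vertex 0.201 -2.783 2.782
vertex 0.279 -2.171 2.183
endloop
endfacet
facet normal 0.658 -0.568 -0.494
outer loop
vertex 1.344 -2.151 3.578
vertex 0.201 -2.783 2.782
vertex 1.423 -1.539 2.98
endloop
endfacet
facet normal -0.275 0.283 -0.919
outer loop
vertex -3.811 -0.791 -1.939
vertex -4.114 -1.258 -1.992
vertex -4.214 -0.741 -1.803
endloop
endfacet
facet normal 0.197 0.952 0.234
outer loop
vertex -3.811 -0.791 -1.939
vertex -4.214 -0.741 -1.803
vertex -3.282 -1.334 -0.175
endloop
endfacet
facet normal 0.197 0.952 0.234
outer loop
vertex -3.282 -1.334 -0.175
vertex -4.214 -0.741 -1.803
vertex -3.686 -1.284 -0.039
endloop
endfacet
facet normal 0.274 -0.282 0.919
outer loop
vertex -3.282 -1.334 -0.175
vertex -3.686 -1.284 -0.039
vertex -3.586 -1.802 -0.228
endloop
endfacet
facet normal -0.274 0.283 -0.919
outer loop
vertex -4.214 -0.741 -1.803
vertex -4.114 -1.258 -1.992
vertex -4.559 -0.994 -1.778
endloop
endfacet
facet normal -0.526 0.756 0.390
outer loop
vertex -4.214 -0.741 -1.803
vertex -4.559 -0.994 -1.778
vertex -3.686 -1.284 -0.039
endloop
endfacet
facet normal -0.525 0.756 0.390
outer loop
vertex -3.686 -1.284 -0.039
vertex -4.559 -0.994 -1.778
vertex -4.031 -1.537 -0.013
endloop
endfacet
facet normal 0.276 -0.282 0.919
outer loop
vertex -3.686 -1.284 -0.039
vertex -4.031 -1.537 -0.013
vertex -3.586 -1.802 -0.228
endloop
endfacet
facet normal -0.275 0.282 -0.919
outer loop
vertex -4.559 -0.994 -1.778
vertex -4.114 -1.258 -1.992
vertex -4.643 -1.402 -1.878
endloop
endfacet
facet normal -0.941 0.116 0.317
outer loop
vertex -4.559 -0.994 -1.778
vertex -4.643 -1.402 -1.878
vertex -4.031 -1.537 -0.013
endloop
endfacet
facet normal -0.941 0.115 0.317
outer loop
vertex -4.031 -1.537 -0.013
vertex -4.643 -1.402 -1.878
vertex -4.115 -1.945 -0.114
endloop
endfacet
facet normal 0.275 -0.284 0.919
outer loop
vertex -4.031 -1.537 -0.013
vertex -4.115 -1.945 -0.114
vertex -3.586 -1.802 -0.228
endloop
endfacet
facet normal -0.275 0.283 -0.919
outer loop
vertex -4.643 -1.402 -1.878
vertex -4.114 -1.258 -1.992
vertex -4.418 -1.726 -2.045
endloop
endfacet
facet normal -0.805 -0.590 0.059
outer loop
vertex -4.643 -1.402 -1.878
vertex -4.418 -1.726 -2.045
vertex -4.115 -1.945 -0.114
endloop
endfacet
facet normal -0.804 -0.591 0.059
outer loop
vertex -4.115 -1.945 -0.114
vertex -4.418 -1.726 -2.045
vertex -3.889 -2.269 -0.281
endloop
endfacet
facet normal 0.274 -0.282 0.919
outer loop
vertex -4.115 -1.945 -0.114
vertex -3.889 -2.269 -0.281
vertex -3.586 -1.802 -0.228
endloop
endfacet
facet normal -0.274 0.282 -0.919
outer loop
vertex -4.418 -1.726 -2.045
vertex -4.114 -1.258 -1.992
vertex -4.014 -1.776 -2.181
endloop
endfacet
facet normal -0.197 -0.952 -0.234
outer loop
vertex -4.418 -1.726 -2.045
vertex -4.014 -1.776 -2.181
vertex -3.889 -2.269 -0.281
endloop
endfacet
facet normal -0.197 -0.952 -0.234
outer loop
vertex -3.889 -2.269 -0.281
vertex -4.014 -1.776 -2.181
vertex -3.486 -2.319 -0.417
endloop
endfacet
facet normal 0.275 -0.283 0.919
outer loop
vertex -3.889 -2.269 -0.281
vertex -3.486 -2.319 -0.417
vertex -3.586 -1.802 -0.228
endloop
endfacet
facet normal -0.276 0.282 -0.919
outer loop
vertex -4.014 -1.776 -2.181
vertex -4.114 -1.258 -1.992
vertex -3.669 -1.523 -2.207
endloop
endfacet
facet normal 0.525 -0.756 -0.390
outer loop
vertex -4.014 -1.776 -2.181
vertex -3.669 -1.523 -2.207
vertex -3.486 -2.319 -0.417
endloop
endfacet
facet normal 0.526 -0.756 -0.390
outer loop
vertex -3.486 -2.319 -0.417
vertex -3.669 -1.523 -2.207
vertex -3.141 -2.066 -0.442
endloop
endfacet
facet normal 0.274 -0.283 0.919
outer loop
vertex -3.486 -2.319 -0.417
vertex -3.141 -2.066 -0.442
vertex -3.586 -1.802 -0.228
endloop
endfacet
facet normal -0.275 0.284 -0.919
outer loop
vertex -3.669 -1.523 -2.207
vertex -4.114 -1.258 -1.992
vertex -3.585 -1.115 -2.106
endloop
endfacet
facet normal 0.941 -0.115 -0.317
outer loop
vertex -3.669 -1.523 -2.207
vertex -3.585 -1.115 -2.106
vertex -3.141 -2.066 -0.442
endloop
endfacet
facet normal 0.941 -0.116 -0.317
outer loop
vertex -3.141 -2.066 -0.442
vertex -3.585 -1.115 -2.106
vertex -3.057 -1.658 -0.342
endloop
endfacet
facet normal 0.275 -0.282 0.919
outer loop
vertex -3.141 -2.066 -0.442
vertex -3.057 -1.658 -0.342
vertex -3.586 -1.802 -0.228
endloop
endfacet
facet normal -0.274 0.282 -0.919
outer loop
vertex -3.585 -1.115 -2.106
vertex -4.114 -1.258 -1.992
vertex -3.811 -0.791 -1.939
endloop
endfacet
facet normal 0.804 0.591 -0.059
outer loop
vertex -3.585 -1.115 -2.106
vertex -3.811 -0.791 -1.939
vertex -3.057 -1.658 -0.342
endloop
endfacet
facet normal 0.805 0.590 -0.060
outer loop
vertex -3.057 -1.658 -0.342
vertex -3.811 -0.791 -1.939
vertex -3.282 -1.334 -0.175
endloop
endfacet
facet normal 0.275 -0.283 0.919
outer loop
vertex -3.057 -1.658 -0.342
vertex -3.282 -1.334 -0.175
vertex -3.586 -1.802 -0.228
endloop
endfacet

endsolid


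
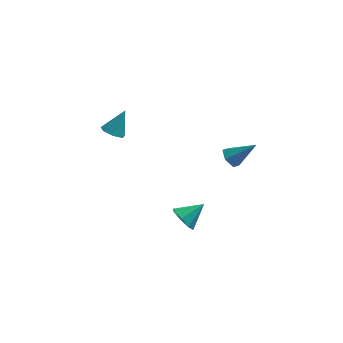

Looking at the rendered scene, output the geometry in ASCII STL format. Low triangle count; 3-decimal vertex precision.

solid 
facet normal -0.420 -0.421 -0.804
outer loop
vertex -3.388 1.006 0.356
vertex -3.974 1.535 0.385
vertex -3.286 1.583 -0.0
endloop
endfacet
facet normal 0.988 -0.152 0.036
outer loop
vertex -3.388 1.006 0.356
vertex -3.286 1.583 -0.0
vertex -3.246 2.265 1.775
endloop
endfacet
facet normal -0.420 -0.421 -0.804
outer loop
vertex -3.286 1.583 -0.0
vertex -3.974 1.535 0.385
vertex -3.702 2.124 -0.066
endloop
endfacet
facet normal 0.784 0.574 -0.238
outer loop
vertex -3.286 1.583 -0.0
vertex -3.702 2.124 -0.066
vertex -3.246 2.265 1.775
endloop
endfacet
facet normal -0.420 -0.421 -0.804
outer loop
vertex -3.702 2.124 -0.066
vertex -3.974 1.535 0.385
vertex -4.323 2.221 0.208
endloop
endfacet
facet normal 0.109 0.989 -0.103
outer loop
vertex -3.702 2.124 -0.066
vertex -4.323 2.221 0.208
vertex -3.246 2.265 1.775
endloop
endfacet
facet normal -0.421 -0.421 -0.804
outer loop
vertex -4.323 2.221 0.208
vertex -3.974 1.535 0.385
vertex -4.681 1.802 0.615
endloop
endfacet
facet normal -0.526 0.780 0.340
outer loop
vertex -4.323 2.221 0.208
vertex -4.681 1.802 0.615
vertex -3.246 2.265 1.775
endloop
endfacet
facet normal -0.421 -0.422 -0.803
outer loop
vertex -4.681 1.802 0.615
vertex -3.974 1.535 0.385
vertex -4.506 1.182 0.849
endloop
endfacet
facet normal -0.645 0.104 0.757
outer loop
vertex -4.681 1.802 0.615
vertex -4.506 1.182 0.849
vertex -3.246 2.265 1.775
endloop
endfacet
facet normal -0.420 -0.422 -0.803
outer loop
vertex -4.506 1.182 0.849
vertex -3.974 1.535 0.385
vertex -3.931 0.828 0.734
endloop
endfacet
facet normal -0.159 -0.529 0.834
outer loop
vertex -4.506 1.182 0.849
vertex -3.931 0.828 0.734
vertex -3.246 2.265 1.775
endloop
endfacet
facet normal -0.421 -0.422 -0.803
outer loop
vertex -3.931 0.828 0.734
vertex -3.974 1.535 0.385
vertex -3.388 1.006 0.356
endloop
endfacet
facet normal 0.568 -0.643 0.514
outer loop
vertex -3.931 0.828 0.734
vertex -3.388 1.006 0.356
vertex -3.246 2.265 1.775
endloop
endfacet
facet normal -0.750 0.027 -0.661
outer loop
vertex 3.236 -4.08 2.796
vertex 2.77 -3.915 3.332
vertex 3.11 -3.382 2.968
endloop
endfacet
facet normal 0.847 0.266 -0.460
outer loop
vertex 3.236 -4.08 2.796
vertex 3.11 -3.382 2.968
vertex 4.15 -3.965 4.548
endloop
endfacet
facet normal -0.750 0.027 -0.661
outer loop
vertex 3.11 -3.382 2.968
vertex 2.77 -3.915 3.332
vertex 2.643 -3.217 3.505
endloop
endfacet
facet normal 0.404 0.912 0.071
outer loop
vertex 3.11 -3.382 2.968
vertex 2.643 -3.217 3.505
vertex 4.15 -3.965 4.548
endloop
endfacet
facet normal -0.750 0.027 -0.661
outer loop
vertex 2.643 -3.217 3.505
vertex 2.77 -3.915 3.332
vertex 2.303 -3.751 3.869
endloop
endfacet
facet normal -0.200 0.636 0.745
outer loop
vertex 2.643 -3.217 3.505
vertex 2.303 -3.751 3.869
vertex 4.15 -3.965 4.548
endloop
endfacet
facet normal -0.750 0.026 -0.661
outer loop
vertex 2.303 -3.751 3.869
vertex 2.77 -3.915 3.332
vertex 2.43 -4.449 3.697
endloop
endfacet
facet normal -0.360 -0.284 0.889
outer loop
vertex 2.303 -3.751 3.869
vertex 2.43 -4.449 3.697
vertex 4.15 -3.965 4.548
endloop
endfacet
facet normal -0.751 0.027 -0.660
outer loop
vertex 2.43 -4.449 3.697
vertex 2.77 -3.915 3.332
vertex 2.896 -4.613 3.16
endloop
endfacet
facet normal 0.085 -0.930 0.358
outer loop
vertex 2.43 -4.449 3.697
vertex 2.896 -4.613 3.16
vertex 4.15 -3.965 4.548
endloop
endfacet
facet normal -0.750 0.027 -0.661
outer loop
vertex 2.896 -4.613 3.16
vertex 2.77 -3.915 3.332
vertex 3.236 -4.08 2.796
endloop
endfacet
facet normal 0.687 -0.654 -0.316
outer loop
vertex 2.896 -4.613 3.16
vertex 3.236 -4.08 2.796
vertex 4.15 -3.965 4.548
endloop
endfacet
facet normal -0.754 -0.371 -0.542
outer loop
vertex 0.675 -2.172 -5.108
vertex 0.139 -2.19 -4.349
vertex 0.312 -1.567 -5.017
endloop
endfacet
facet normal 0.719 0.503 -0.480
outer loop
vertex 0.675 -2.172 -5.108
vertex 0.312 -1.567 -5.017
vertex 1.361 -1.59 -3.471
endloop
endfacet
facet normal -0.755 -0.371 -0.541
outer loop
vertex 0.312 -1.567 -5.017
vertex 0.139 -2.19 -4.349
vertex -0.153 -1.327 -4.533
endloop
endfacet
facet normal 0.292 0.938 -0.184
outer loop
vertex 0.312 -1.567 -5.017
vertex -0.153 -1.327 -4.533
vertex 1.361 -1.59 -3.471
endloop
endfacet
facet normal -0.755 -0.371 -0.541
outer loop
vertex -0.153 -1.327 -4.533
vertex 0.139 -2.19 -4.349
vertex -0.446 -1.592 -3.942
endloop
endfacet
facet normal -0.097 0.925 0.367
outer loop
vertex -0.153 -1.327 -4.533
vertex -0.446 -1.592 -3.942
vertex 1.361 -1.59 -3.471
endloop
endfacet
facet normal -0.755 -0.370 -0.541
outer loop
vertex -0.446 -1.592 -3.942
vertex 0.139 -2.19 -4.349
vertex -0.397 -2.208 -3.589
endloop
endfacet
facet normal -0.223 0.471 0.853
outer loop
vertex -0.446 -1.592 -3.942
vertex -0.397 -2.208 -3.589
vertex 1.361 -1.59 -3.471
endloop
endfacet
facet normal -0.755 -0.370 -0.541
outer loop
vertex -0.397 -2.208 -3.589
vertex 0.139 -2.19 -4.349
vertex -0.034 -2.814 -3.681
endloop
endfacet
facet normal -0.011 -0.157 0.988
outer loop
vertex -0.397 -2.208 -3.589
vertex -0.034 -2.814 -3.681
vertex 1.361 -1.59 -3.471
endloop
endfacet
facet normal -0.755 -0.370 -0.541
outer loop
vertex -0.034 -2.814 -3.681
vertex 0.139 -2.19 -4.349
vertex 0.43 -3.054 -4.164
endloop
endfacet
facet normal 0.415 -0.591 0.692
outer loop
vertex -0.034 -2.814 -3.681
vertex 0.43 -3.054 -4.164
vertex 1.361 -1.59 -3.471
endloop
endfacet
facet normal -0.755 -0.370 -0.542
outer loop
vertex 0.43 -3.054 -4.164
vertex 0.139 -2.19 -4.349
vertex 0.724 -2.788 -4.755
endloop
endfacet
facet normal 0.804 -0.578 0.140
outer loop
vertex 0.43 -3.054 -4.164
vertex 0.724 -2.788 -4.755
vertex 1.361 -1.59 -3.471
endloop
endfacet
facet normal -0.755 -0.370 -0.542
outer loop
vertex 0.724 -2.788 -4.755
vertex 0.139 -2.19 -4.349
vertex 0.675 -2.172 -5.108
endloop
endfacet
facet normal 0.930 -0.124 -0.346
outer loop
vertex 0.724 -2.788 -4.755
vertex 0.675 -2.172 -5.108
vertex 1.361 -1.59 -3.471
endloop
endfacet

endsolid


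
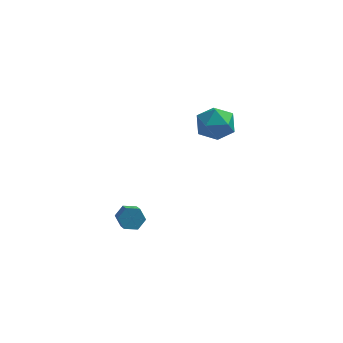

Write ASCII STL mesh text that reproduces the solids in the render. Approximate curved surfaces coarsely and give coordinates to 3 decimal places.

solid 
facet normal -0.220 0.792 -0.570
outer loop
vertex -1.999 -2.725 -2.597
vertex -2.354 -3.118 -3.006
vertex -2.651 -2.824 -2.483
endloop
endfacet
facet normal 0.050 0.593 0.804
outer loop
vertex -1.999 -2.725 -2.597
vertex -2.651 -2.824 -2.483
vertex -1.77 -3.548 -2.004
endloop
endfacet
facet normal 0.050 0.593 0.804
outer loop
vertex -1.77 -3.548 -2.004
vertex -2.651 -2.824 -2.483
vertex -2.423 -3.647 -1.89
endloop
endfacet
facet normal 0.220 -0.792 0.570
outer loop
vertex -1.77 -3.548 -2.004
vertex -2.423 -3.647 -1.89
vertex -2.126 -3.942 -2.414
endloop
endfacet
facet normal -0.221 0.791 -0.570
outer loop
vertex -2.651 -2.824 -2.483
vertex -2.354 -3.118 -3.006
vertex -3.007 -3.218 -2.892
endloop
endfacet
facet normal -0.818 0.169 0.549
outer loop
vertex -2.651 -2.824 -2.483
vertex -3.007 -3.218 -2.892
vertex -2.423 -3.647 -1.89
endloop
endfacet
facet normal -0.819 0.168 0.549
outer loop
vertex -2.423 -3.647 -1.89
vertex -3.007 -3.218 -2.892
vertex -2.778 -4.041 -2.299
endloop
endfacet
facet normal 0.221 -0.791 0.570
outer loop
vertex -2.423 -3.647 -1.89
vertex -2.778 -4.041 -2.299
vertex -2.126 -3.942 -2.414
endloop
endfacet
facet normal -0.221 0.792 -0.569
outer loop
vertex -3.007 -3.218 -2.892
vertex -2.354 -3.118 -3.006
vertex -2.71 -3.512 -3.416
endloop
endfacet
facet normal -0.869 -0.425 -0.254
outer loop
vertex -3.007 -3.218 -2.892
vertex -2.71 -3.512 -3.416
vertex -2.778 -4.041 -2.299
endloop
endfacet
facet normal -0.869 -0.425 -0.254
outer loop
vertex -2.778 -4.041 -2.299
vertex -2.71 -3.512 -3.416
vertex -2.481 -4.335 -2.823
endloop
endfacet
facet normal 0.221 -0.792 0.569
outer loop
vertex -2.778 -4.041 -2.299
vertex -2.481 -4.335 -2.823
vertex -2.126 -3.942 -2.414
endloop
endfacet
facet normal -0.220 0.792 -0.570
outer loop
vertex -2.71 -3.512 -3.416
vertex -2.354 -3.118 -3.006
vertex -2.057 -3.413 -3.53
endloop
endfacet
facet normal -0.050 -0.593 -0.804
outer loop
vertex -2.71 -3.512 -3.416
vertex -2.057 -3.413 -3.53
vertex -2.481 -4.335 -2.823
endloop
endfacet
facet normal -0.050 -0.593 -0.804
outer loop
vertex -2.481 -4.335 -2.823
vertex -2.057 -3.413 -3.53
vertex -1.829 -4.236 -2.937
endloop
endfacet
facet normal 0.220 -0.792 0.570
outer loop
vertex -2.481 -4.335 -2.823
vertex -1.829 -4.236 -2.937
vertex -2.126 -3.942 -2.414
endloop
endfacet
facet normal -0.221 0.791 -0.570
outer loop
vertex -2.057 -3.413 -3.53
vertex -2.354 -3.118 -3.006
vertex -1.702 -3.019 -3.121
endloop
endfacet
facet normal 0.819 -0.168 -0.549
outer loop
vertex -2.057 -3.413 -3.53
vertex -1.702 -3.019 -3.121
vertex -1.829 -4.236 -2.937
endloop
endfacet
facet normal 0.818 -0.168 -0.550
outer loop
vertex -1.829 -4.236 -2.937
vertex -1.702 -3.019 -3.121
vertex -1.473 -3.842 -2.528
endloop
endfacet
facet normal 0.221 -0.791 0.570
outer loop
vertex -1.829 -4.236 -2.937
vertex -1.473 -3.842 -2.528
vertex -2.126 -3.942 -2.414
endloop
endfacet
facet normal -0.221 0.792 -0.569
outer loop
vertex -1.702 -3.019 -3.121
vertex -2.354 -3.118 -3.006
vertex -1.999 -2.725 -2.597
endloop
endfacet
facet normal 0.869 0.425 0.254
outer loop
vertex -1.702 -3.019 -3.121
vertex -1.999 -2.725 -2.597
vertex -1.473 -3.842 -2.528
endloop
endfacet
facet normal 0.869 0.425 0.254
outer loop
vertex -1.473 -3.842 -2.528
vertex -1.999 -2.725 -2.597
vertex -1.77 -3.548 -2.004
endloop
endfacet
facet normal 0.221 -0.792 0.569
outer loop
vertex -1.473 -3.842 -2.528
vertex -1.77 -3.548 -2.004
vertex -2.126 -3.942 -2.414
endloop
endfacet
facet normal -0.439 0.476 0.762
outer loop
vertex 0.627 3.075 -0.495
vertex 1.551 2.928 0.129
vertex 1.443 3.849 -0.508
endloop
endfacet
facet normal -0.680 0.720 0.138
outer loop
vertex 0.627 3.075 -0.495
vertex 1.443 3.849 -0.508
vertex 0.935 3.552 -1.467
endloop
endfacet
facet normal -0.960 0.170 -0.221
outer loop
vertex 0.627 3.075 -0.495
vertex 0.935 3.552 -1.467
vertex 0.729 2.447 -1.423
endloop
endfacet
facet normal -0.892 -0.414 0.182
outer loop
vertex 0.627 3.075 -0.495
vertex 0.729 2.447 -1.423
vertex 1.11 2.061 -0.437
endloop
endfacet
facet normal -0.570 -0.226 0.790
outer loop
vertex 0.627 3.075 -0.495
vertex 1.11 2.061 -0.437
vertex 1.551 2.928 0.129
endloop
endfacet
facet normal -0.122 0.965 -0.234
outer loop
vertex 0.935 3.552 -1.467
vertex 1.443 3.849 -0.508
vertex 2.05 3.699 -1.443
endloop
endfacet
facet normal 0.269 0.569 0.777
outer loop
vertex 1.443 3.849 -0.508
vertex 1.551 2.928 0.129
vertex 2.431 3.313 -0.457
endloop
endfacet
facet normal 0.057 -0.566 0.823
outer loop
vertex 1.551 2.928 0.129
vertex 1.11 2.061 -0.437
vertex 2.225 2.208 -0.413
endloop
endfacet
facet normal -0.464 -0.871 -0.162
outer loop
vertex 1.11 2.061 -0.437
vertex 0.729 2.447 -1.423
vertex 1.717 1.911 -1.372
endloop
endfacet
facet normal -0.575 0.075 -0.815
outer loop
vertex 0.729 2.447 -1.423
vertex 0.935 3.552 -1.467
vertex 1.609 2.832 -2.009
endloop
endfacet
facet normal 0.892 0.414 -0.182
outer loop
vertex 2.533 2.685 -1.385
vertex 2.05 3.699 -1.443
vertex 2.431 3.313 -0.457
endloop
endfacet
facet normal 0.960 -0.170 0.221
outer loop
vertex 2.533 2.685 -1.385
vertex 2.431 3.313 -0.457
vertex 2.225 2.208 -0.413
endloop
endfacet
facet normal 0.680 -0.720 -0.138
outer loop
vertex 2.533 2.685 -1.385
vertex 2.225 2.208 -0.413
vertex 1.717 1.911 -1.372
endloop
endfacet
facet normal 0.439 -0.476 -0.762
outer loop
vertex 2.533 2.685 -1.385
vertex 1.717 1.911 -1.372
vertex 1.609 2.832 -2.009
endloop
endfacet
facet normal 0.570 0.226 -0.790
outer loop
vertex 2.533 2.685 -1.385
vertex 1.609 2.832 -2.009
vertex 2.05 3.699 -1.443
endloop
endfacet
facet normal 0.464 0.871 0.162
outer loop
vertex 2.431 3.313 -0.457
vertex 2.05 3.699 -1.443
vertex 1.443 3.849 -0.508
endloop
endfacet
facet normal 0.575 -0.075 0.815
outer loop
vertex 2.225 2.208 -0.413
vertex 2.431 3.313 -0.457
vertex 1.551 2.928 0.129
endloop
endfacet
facet normal 0.122 -0.965 0.234
outer loop
vertex 1.717 1.911 -1.372
vertex 2.225 2.208 -0.413
vertex 1.11 2.061 -0.437
endloop
endfacet
facet normal -0.269 -0.569 -0.777
outer loop
vertex 1.609 2.832 -2.009
vertex 1.717 1.911 -1.372
vertex 0.729 2.447 -1.423
endloop
endfacet
facet normal -0.057 0.566 -0.823
outer loop
vertex 2.05 3.699 -1.443
vertex 1.609 2.832 -2.009
vertex 0.935 3.552 -1.467
endloop
endfacet

endsolid


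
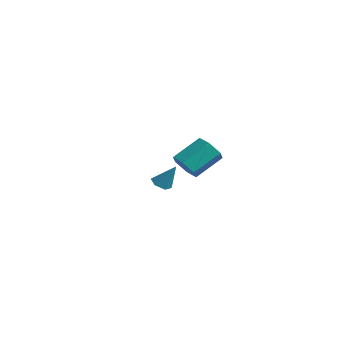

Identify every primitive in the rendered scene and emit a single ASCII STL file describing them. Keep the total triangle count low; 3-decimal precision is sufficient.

solid 
facet normal -0.432 -0.307 -0.848
outer loop
vertex -3.127 2.227 -4.483
vertex -3.674 2.37 -4.256
vertex -3.356 2.786 -4.569
endloop
endfacet
facet normal 0.917 0.345 -0.200
outer loop
vertex -3.127 2.227 -4.483
vertex -3.356 2.786 -4.569
vertex -3.026 2.83 -2.984
endloop
endfacet
facet normal -0.433 -0.306 -0.848
outer loop
vertex -3.356 2.786 -4.569
vertex -3.674 2.37 -4.256
vertex -3.903 2.929 -4.341
endloop
endfacet
facet normal 0.223 0.972 -0.074
outer loop
vertex -3.356 2.786 -4.569
vertex -3.903 2.929 -4.341
vertex -3.026 2.83 -2.984
endloop
endfacet
facet normal -0.431 -0.306 -0.849
outer loop
vertex -3.903 2.929 -4.341
vertex -3.674 2.37 -4.256
vertex -4.222 2.513 -4.029
endloop
endfacet
facet normal -0.550 0.728 0.409
outer loop
vertex -3.903 2.929 -4.341
vertex -4.222 2.513 -4.029
vertex -3.026 2.83 -2.984
endloop
endfacet
facet normal -0.432 -0.308 -0.848
outer loop
vertex -4.222 2.513 -4.029
vertex -3.674 2.37 -4.256
vertex -3.993 1.955 -3.943
endloop
endfacet
facet normal -0.630 -0.141 0.764
outer loop
vertex -4.222 2.513 -4.029
vertex -3.993 1.955 -3.943
vertex -3.026 2.83 -2.984
endloop
endfacet
facet normal -0.433 -0.306 -0.848
outer loop
vertex -3.993 1.955 -3.943
vertex -3.674 2.37 -4.256
vertex -3.445 1.811 -4.171
endloop
endfacet
facet normal 0.063 -0.768 0.637
outer loop
vertex -3.993 1.955 -3.943
vertex -3.445 1.811 -4.171
vertex -3.026 2.83 -2.984
endloop
endfacet
facet normal -0.432 -0.306 -0.848
outer loop
vertex -3.445 1.811 -4.171
vertex -3.674 2.37 -4.256
vertex -3.127 2.227 -4.483
endloop
endfacet
facet normal 0.837 -0.524 0.154
outer loop
vertex -3.445 1.811 -4.171
vertex -3.127 2.227 -4.483
vertex -3.026 2.83 -2.984
endloop
endfacet
facet normal -0.114 -0.806 -0.580
outer loop
vertex 3.254 -0.589 -0.951
vertex 2.872 -0.97 -0.346
vertex 2.449 -0.528 -0.877
endloop
endfacet
facet normal -0.030 0.586 -0.810
outer loop
vertex 3.254 -0.589 -0.951
vertex 2.449 -0.528 -0.877
vertex 3.449 0.791 0.041
endloop
endfacet
facet normal -0.031 0.587 -0.809
outer loop
vertex 3.449 0.791 0.041
vertex 2.449 -0.528 -0.877
vertex 2.644 0.851 0.115
endloop
endfacet
facet normal 0.113 0.807 0.580
outer loop
vertex 3.449 0.791 0.041
vertex 2.644 0.851 0.115
vertex 3.068 0.41 0.646
endloop
endfacet
facet normal -0.115 -0.806 -0.580
outer loop
vertex 2.449 -0.528 -0.877
vertex 2.872 -0.97 -0.346
vertex 2.068 -0.909 -0.272
endloop
endfacet
facet normal -0.875 0.358 -0.326
outer loop
vertex 2.449 -0.528 -0.877
vertex 2.068 -0.909 -0.272
vertex 2.644 0.851 0.115
endloop
endfacet
facet normal -0.875 0.358 -0.326
outer loop
vertex 2.644 0.851 0.115
vertex 2.068 -0.909 -0.272
vertex 2.263 0.47 0.72
endloop
endfacet
facet normal 0.113 0.807 0.580
outer loop
vertex 2.644 0.851 0.115
vertex 2.263 0.47 0.72
vertex 3.068 0.41 0.646
endloop
endfacet
facet normal -0.115 -0.806 -0.580
outer loop
vertex 2.068 -0.909 -0.272
vertex 2.872 -0.97 -0.346
vertex 2.491 -1.351 0.259
endloop
endfacet
facet normal -0.845 -0.228 0.483
outer loop
vertex 2.068 -0.909 -0.272
vertex 2.491 -1.351 0.259
vertex 2.263 0.47 0.72
endloop
endfacet
facet normal -0.845 -0.228 0.484
outer loop
vertex 2.263 0.47 0.72
vertex 2.491 -1.351 0.259
vertex 2.686 0.029 1.251
endloop
endfacet
facet normal 0.113 0.807 0.580
outer loop
vertex 2.263 0.47 0.72
vertex 2.686 0.029 1.251
vertex 3.068 0.41 0.646
endloop
endfacet
facet normal -0.113 -0.807 -0.580
outer loop
vertex 2.491 -1.351 0.259
vertex 2.872 -0.97 -0.346
vertex 3.296 -1.411 0.185
endloop
endfacet
facet normal 0.031 -0.586 0.810
outer loop
vertex 2.491 -1.351 0.259
vertex 3.296 -1.411 0.185
vertex 2.686 0.029 1.251
endloop
endfacet
facet normal 0.030 -0.586 0.809
outer loop
vertex 2.686 0.029 1.251
vertex 3.296 -1.411 0.185
vertex 3.491 -0.032 1.177
endloop
endfacet
facet normal 0.114 0.806 0.580
outer loop
vertex 2.686 0.029 1.251
vertex 3.491 -0.032 1.177
vertex 3.068 0.41 0.646
endloop
endfacet
facet normal -0.113 -0.807 -0.580
outer loop
vertex 3.296 -1.411 0.185
vertex 2.872 -0.97 -0.346
vertex 3.677 -1.03 -0.42
endloop
endfacet
facet normal 0.875 -0.358 0.326
outer loop
vertex 3.296 -1.411 0.185
vertex 3.677 -1.03 -0.42
vertex 3.491 -0.032 1.177
endloop
endfacet
facet normal 0.875 -0.358 0.326
outer loop
vertex 3.491 -0.032 1.177
vertex 3.677 -1.03 -0.42
vertex 3.872 0.349 0.572
endloop
endfacet
facet normal 0.115 0.806 0.580
outer loop
vertex 3.491 -0.032 1.177
vertex 3.872 0.349 0.572
vertex 3.068 0.41 0.646
endloop
endfacet
facet normal -0.113 -0.807 -0.580
outer loop
vertex 3.677 -1.03 -0.42
vertex 2.872 -0.97 -0.346
vertex 3.254 -0.589 -0.951
endloop
endfacet
facet normal 0.845 0.228 -0.484
outer loop
vertex 3.677 -1.03 -0.42
vertex 3.254 -0.589 -0.951
vertex 3.872 0.349 0.572
endloop
endfacet
facet normal 0.845 0.228 -0.483
outer loop
vertex 3.872 0.349 0.572
vertex 3.254 -0.589 -0.951
vertex 3.449 0.791 0.041
endloop
endfacet
facet normal 0.115 0.806 0.580
outer loop
vertex 3.872 0.349 0.572
vertex 3.449 0.791 0.041
vertex 3.068 0.41 0.646
endloop
endfacet

endsolid


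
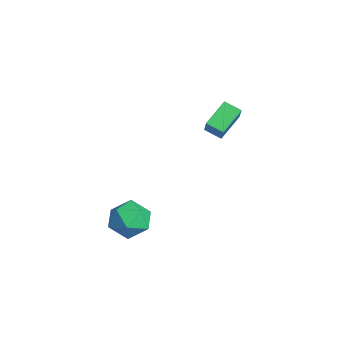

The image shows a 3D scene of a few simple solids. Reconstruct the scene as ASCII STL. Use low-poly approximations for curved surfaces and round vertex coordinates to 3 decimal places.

solid 
facet normal -0.587 0.157 -0.794
outer loop
vertex -1.519 1.983 -0.841
vertex -0.969 2.511 -1.143
vertex -0.902 0.964 -1.499
endloop
endfacet
facet normal -0.671 -0.644 0.368
outer loop
vertex -0.251 0.789 -0.617
vertex -1.519 1.983 -0.841
vertex -0.902 0.964 -1.499
endloop
endfacet
facet normal -0.586 0.158 -0.795
outer loop
vertex -0.902 0.964 -1.499
vertex -0.969 2.511 -1.143
vertex -0.352 1.492 -1.8
endloop
endfacet
facet normal 0.454 -0.748 -0.484
outer loop
vertex -0.352 1.492 -1.8
vertex -0.251 0.789 -0.617
vertex -0.902 0.964 -1.499
endloop
endfacet
facet normal -0.454 0.749 0.483
outer loop
vertex -1.519 1.983 -0.841
vertex -0.318 2.336 -0.261
vertex -0.969 2.511 -1.143
endloop
endfacet
facet normal -0.671 -0.644 0.368
outer loop
vertex -0.868 1.808 0.04
vertex -1.519 1.983 -0.841
vertex -0.251 0.789 -0.617
endloop
endfacet
facet normal -0.454 0.748 0.484
outer loop
vertex -0.868 1.808 0.04
vertex -0.318 2.336 -0.261
vertex -1.519 1.983 -0.841
endloop
endfacet
facet normal 0.671 0.644 -0.368
outer loop
vertex -0.969 2.511 -1.143
vertex -0.318 2.336 -0.261
vertex -0.352 1.492 -1.8
endloop
endfacet
facet normal 0.453 -0.749 -0.484
outer loop
vertex 0.299 1.317 -0.919
vertex -0.251 0.789 -0.617
vertex -0.352 1.492 -1.8
endloop
endfacet
facet normal 0.671 0.644 -0.368
outer loop
vertex -0.352 1.492 -1.8
vertex -0.318 2.336 -0.261
vertex 0.299 1.317 -0.919
endloop
endfacet
facet normal 0.587 -0.157 0.794
outer loop
vertex 0.299 1.317 -0.919
vertex -0.868 1.808 0.04
vertex -0.251 0.789 -0.617
endloop
endfacet
facet normal 0.586 -0.158 0.794
outer loop
vertex -0.318 2.336 -0.261
vertex -0.868 1.808 0.04
vertex 0.299 1.317 -0.919
endloop
endfacet
facet normal -0.056 0.031 0.998
outer loop
vertex 1.443 -2.974 -3.066
vertex 1.999 -3.763 -3.01
vertex 2.405 -2.885 -3.015
endloop
endfacet
facet normal -0.102 0.686 0.720
outer loop
vertex 1.443 -2.974 -3.066
vertex 2.405 -2.885 -3.015
vertex 1.899 -2.325 -3.62
endloop
endfacet
facet normal -0.660 0.699 0.275
outer loop
vertex 1.443 -2.974 -3.066
vertex 1.899 -2.325 -3.62
vertex 1.181 -2.858 -3.99
endloop
endfacet
facet normal -0.959 0.051 0.278
outer loop
vertex 1.443 -2.974 -3.066
vertex 1.181 -2.858 -3.99
vertex 1.243 -3.746 -3.613
endloop
endfacet
facet normal -0.586 -0.362 0.725
outer loop
vertex 1.443 -2.974 -3.066
vertex 1.243 -3.746 -3.613
vertex 1.999 -3.763 -3.01
endloop
endfacet
facet normal 0.489 0.805 0.336
outer loop
vertex 1.899 -2.325 -3.62
vertex 2.405 -2.885 -3.015
vertex 2.737 -2.714 -3.907
endloop
endfacet
facet normal 0.563 -0.256 0.786
outer loop
vertex 2.405 -2.885 -3.015
vertex 1.999 -3.763 -3.01
vertex 2.799 -3.602 -3.53
endloop
endfacet
facet normal -0.295 -0.891 0.345
outer loop
vertex 1.999 -3.763 -3.01
vertex 1.243 -3.746 -3.613
vertex 2.081 -4.135 -3.9
endloop
endfacet
facet normal -0.899 -0.223 -0.377
outer loop
vertex 1.243 -3.746 -3.613
vertex 1.181 -2.858 -3.99
vertex 1.575 -3.575 -4.505
endloop
endfacet
facet normal -0.415 0.825 -0.383
outer loop
vertex 1.181 -2.858 -3.99
vertex 1.899 -2.325 -3.62
vertex 1.981 -2.697 -4.51
endloop
endfacet
facet normal 0.959 -0.051 -0.278
outer loop
vertex 2.537 -3.486 -4.454
vertex 2.737 -2.714 -3.907
vertex 2.799 -3.602 -3.53
endloop
endfacet
facet normal 0.660 -0.699 -0.275
outer loop
vertex 2.537 -3.486 -4.454
vertex 2.799 -3.602 -3.53
vertex 2.081 -4.135 -3.9
endloop
endfacet
facet normal 0.102 -0.686 -0.720
outer loop
vertex 2.537 -3.486 -4.454
vertex 2.081 -4.135 -3.9
vertex 1.575 -3.575 -4.505
endloop
endfacet
facet normal 0.056 -0.031 -0.998
outer loop
vertex 2.537 -3.486 -4.454
vertex 1.575 -3.575 -4.505
vertex 1.981 -2.697 -4.51
endloop
endfacet
facet normal 0.586 0.362 -0.725
outer loop
vertex 2.537 -3.486 -4.454
vertex 1.981 -2.697 -4.51
vertex 2.737 -2.714 -3.907
endloop
endfacet
facet normal 0.899 0.223 0.377
outer loop
vertex 2.799 -3.602 -3.53
vertex 2.737 -2.714 -3.907
vertex 2.405 -2.885 -3.015
endloop
endfacet
facet normal 0.415 -0.825 0.383
outer loop
vertex 2.081 -4.135 -3.9
vertex 2.799 -3.602 -3.53
vertex 1.999 -3.763 -3.01
endloop
endfacet
facet normal -0.489 -0.805 -0.336
outer loop
vertex 1.575 -3.575 -4.505
vertex 2.081 -4.135 -3.9
vertex 1.243 -3.746 -3.613
endloop
endfacet
facet normal -0.563 0.256 -0.786
outer loop
vertex 1.981 -2.697 -4.51
vertex 1.575 -3.575 -4.505
vertex 1.181 -2.858 -3.99
endloop
endfacet
facet normal 0.295 0.891 -0.345
outer loop
vertex 2.737 -2.714 -3.907
vertex 1.981 -2.697 -4.51
vertex 1.899 -2.325 -3.62
endloop
endfacet

endsolid


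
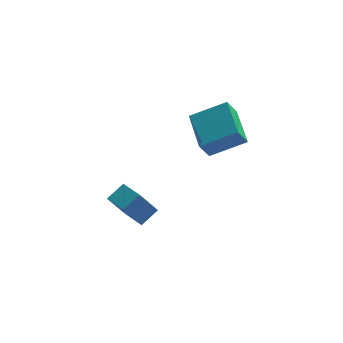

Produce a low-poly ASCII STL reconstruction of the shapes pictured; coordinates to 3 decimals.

solid 
facet normal -0.890 -0.031 -0.455
outer loop
vertex 1.594 1.74 2.001
vertex 1.243 3.628 2.56
vertex 2.048 2.095 1.088
endloop
endfacet
facet normal 0.176 -0.944 -0.280
outer loop
vertex 3.677 2.152 1.92
vertex 1.594 1.74 2.001
vertex 2.048 2.095 1.088
endloop
endfacet
facet normal -0.890 -0.031 -0.455
outer loop
vertex 2.048 2.095 1.088
vertex 1.243 3.628 2.56
vertex 1.697 3.983 1.647
endloop
endfacet
facet normal 0.420 0.329 -0.846
outer loop
vertex 1.697 3.983 1.647
vertex 3.677 2.152 1.92
vertex 2.048 2.095 1.088
endloop
endfacet
facet normal -0.420 -0.329 0.846
outer loop
vertex 1.594 1.74 2.001
vertex 2.872 3.685 3.392
vertex 1.243 3.628 2.56
endloop
endfacet
facet normal 0.176 -0.944 -0.280
outer loop
vertex 3.223 1.797 2.833
vertex 1.594 1.74 2.001
vertex 3.677 2.152 1.92
endloop
endfacet
facet normal -0.420 -0.329 0.846
outer loop
vertex 3.223 1.797 2.833
vertex 2.872 3.685 3.392
vertex 1.594 1.74 2.001
endloop
endfacet
facet normal -0.176 0.944 0.280
outer loop
vertex 1.243 3.628 2.56
vertex 2.872 3.685 3.392
vertex 1.697 3.983 1.647
endloop
endfacet
facet normal 0.420 0.329 -0.846
outer loop
vertex 3.326 4.04 2.479
vertex 3.677 2.152 1.92
vertex 1.697 3.983 1.647
endloop
endfacet
facet normal -0.176 0.944 0.280
outer loop
vertex 1.697 3.983 1.647
vertex 2.872 3.685 3.392
vertex 3.326 4.04 2.479
endloop
endfacet
facet normal 0.890 0.031 0.455
outer loop
vertex 3.326 4.04 2.479
vertex 3.223 1.797 2.833
vertex 3.677 2.152 1.92
endloop
endfacet
facet normal 0.890 0.031 0.455
outer loop
vertex 2.872 3.685 3.392
vertex 3.223 1.797 2.833
vertex 3.326 4.04 2.479
endloop
endfacet
facet normal -0.483 -0.227 0.846
outer loop
vertex -0.934 2.556 -1.812
vertex -1.631 3.624 -1.923
vertex -1.661 2.024 -2.37
endloop
endfacet
facet normal 0.544 -0.835 0.087
outer loop
vertex -0.869 2.396 -3.757
vertex -0.934 2.556 -1.812
vertex -1.661 2.024 -2.37
endloop
endfacet
facet normal -0.483 -0.227 0.846
outer loop
vertex -1.661 2.024 -2.37
vertex -1.631 3.624 -1.923
vertex -2.358 3.092 -2.481
endloop
endfacet
facet normal -0.686 -0.502 -0.526
outer loop
vertex -2.358 3.092 -2.481
vertex -0.869 2.396 -3.757
vertex -1.661 2.024 -2.37
endloop
endfacet
facet normal 0.686 0.502 0.526
outer loop
vertex -0.934 2.556 -1.812
vertex -0.839 3.996 -3.31
vertex -1.631 3.624 -1.923
endloop
endfacet
facet normal 0.544 -0.835 0.087
outer loop
vertex -0.142 2.928 -3.199
vertex -0.934 2.556 -1.812
vertex -0.869 2.396 -3.757
endloop
endfacet
facet normal 0.686 0.502 0.526
outer loop
vertex -0.142 2.928 -3.199
vertex -0.839 3.996 -3.31
vertex -0.934 2.556 -1.812
endloop
endfacet
facet normal -0.544 0.835 -0.087
outer loop
vertex -1.631 3.624 -1.923
vertex -0.839 3.996 -3.31
vertex -2.358 3.092 -2.481
endloop
endfacet
facet normal -0.686 -0.502 -0.526
outer loop
vertex -1.566 3.464 -3.868
vertex -0.869 2.396 -3.757
vertex -2.358 3.092 -2.481
endloop
endfacet
facet normal -0.544 0.835 -0.087
outer loop
vertex -2.358 3.092 -2.481
vertex -0.839 3.996 -3.31
vertex -1.566 3.464 -3.868
endloop
endfacet
facet normal 0.483 0.227 -0.846
outer loop
vertex -1.566 3.464 -3.868
vertex -0.142 2.928 -3.199
vertex -0.869 2.396 -3.757
endloop
endfacet
facet normal 0.483 0.227 -0.846
outer loop
vertex -0.839 3.996 -3.31
vertex -0.142 2.928 -3.199
vertex -1.566 3.464 -3.868
endloop
endfacet

endsolid


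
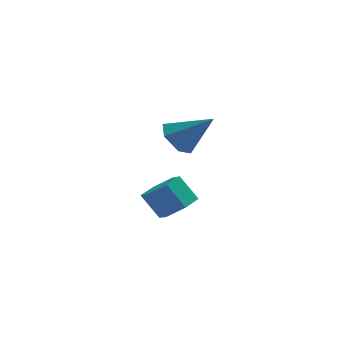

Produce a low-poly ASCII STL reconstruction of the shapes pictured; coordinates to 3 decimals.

solid 
facet normal 0.537 -0.286 -0.793
outer loop
vertex 0.346 -0.215 -0.924
vertex -0.42 -0.192 -1.451
vertex 0.109 0.569 -1.367
endloop
endfacet
facet normal 0.804 0.458 0.380
outer loop
vertex 0.346 -0.215 -0.924
vertex 0.109 0.569 -1.367
vertex -0.375 0.169 0.139
endloop
endfacet
facet normal 0.804 0.457 0.380
outer loop
vertex -0.375 0.169 0.139
vertex 0.109 0.569 -1.367
vertex -0.611 0.952 -0.304
endloop
endfacet
facet normal -0.538 0.286 0.793
outer loop
vertex -0.375 0.169 0.139
vertex -0.611 0.952 -0.304
vertex -1.14 0.192 -0.389
endloop
endfacet
facet normal 0.538 -0.286 -0.793
outer loop
vertex 0.109 0.569 -1.367
vertex -0.42 -0.192 -1.451
vertex -0.656 0.591 -1.894
endloop
endfacet
facet normal 0.181 0.958 -0.223
outer loop
vertex 0.109 0.569 -1.367
vertex -0.656 0.591 -1.894
vertex -0.611 0.952 -0.304
endloop
endfacet
facet normal 0.182 0.958 -0.223
outer loop
vertex -0.611 0.952 -0.304
vertex -0.656 0.591 -1.894
vertex -1.377 0.975 -0.831
endloop
endfacet
facet normal -0.537 0.285 0.794
outer loop
vertex -0.611 0.952 -0.304
vertex -1.377 0.975 -0.831
vertex -1.14 0.192 -0.389
endloop
endfacet
facet normal 0.538 -0.286 -0.793
outer loop
vertex -0.656 0.591 -1.894
vertex -0.42 -0.192 -1.451
vertex -1.185 -0.169 -1.979
endloop
endfacet
facet normal -0.622 0.500 -0.603
outer loop
vertex -0.656 0.591 -1.894
vertex -1.185 -0.169 -1.979
vertex -1.377 0.975 -0.831
endloop
endfacet
facet normal -0.622 0.500 -0.603
outer loop
vertex -1.377 0.975 -0.831
vertex -1.185 -0.169 -1.979
vertex -1.906 0.215 -0.916
endloop
endfacet
facet normal -0.537 0.285 0.794
outer loop
vertex -1.377 0.975 -0.831
vertex -1.906 0.215 -0.916
vertex -1.14 0.192 -0.389
endloop
endfacet
facet normal 0.538 -0.286 -0.793
outer loop
vertex -1.185 -0.169 -1.979
vertex -0.42 -0.192 -1.451
vertex -0.949 -0.952 -1.536
endloop
endfacet
facet normal -0.804 -0.457 -0.380
outer loop
vertex -1.185 -0.169 -1.979
vertex -0.949 -0.952 -1.536
vertex -1.906 0.215 -0.916
endloop
endfacet
facet normal -0.804 -0.458 -0.380
outer loop
vertex -1.906 0.215 -0.916
vertex -0.949 -0.952 -1.536
vertex -1.669 -0.569 -0.473
endloop
endfacet
facet normal -0.537 0.286 0.793
outer loop
vertex -1.906 0.215 -0.916
vertex -1.669 -0.569 -0.473
vertex -1.14 0.192 -0.389
endloop
endfacet
facet normal 0.537 -0.285 -0.794
outer loop
vertex -0.949 -0.952 -1.536
vertex -0.42 -0.192 -1.451
vertex -0.183 -0.975 -1.009
endloop
endfacet
facet normal -0.182 -0.958 0.222
outer loop
vertex -0.949 -0.952 -1.536
vertex -0.183 -0.975 -1.009
vertex -1.669 -0.569 -0.473
endloop
endfacet
facet normal -0.181 -0.958 0.223
outer loop
vertex -1.669 -0.569 -0.473
vertex -0.183 -0.975 -1.009
vertex -0.904 -0.591 0.054
endloop
endfacet
facet normal -0.538 0.286 0.793
outer loop
vertex -1.669 -0.569 -0.473
vertex -0.904 -0.591 0.054
vertex -1.14 0.192 -0.389
endloop
endfacet
facet normal 0.537 -0.285 -0.794
outer loop
vertex -0.183 -0.975 -1.009
vertex -0.42 -0.192 -1.451
vertex 0.346 -0.215 -0.924
endloop
endfacet
facet normal 0.622 -0.500 0.603
outer loop
vertex -0.183 -0.975 -1.009
vertex 0.346 -0.215 -0.924
vertex -0.904 -0.591 0.054
endloop
endfacet
facet normal 0.622 -0.500 0.603
outer loop
vertex -0.904 -0.591 0.054
vertex 0.346 -0.215 -0.924
vertex -0.375 0.169 0.139
endloop
endfacet
facet normal -0.538 0.286 0.793
outer loop
vertex -0.904 -0.591 0.054
vertex -0.375 0.169 0.139
vertex -1.14 0.192 -0.389
endloop
endfacet
facet normal -0.749 0.172 -0.639
outer loop
vertex -0.083 -1.547 2.888
vertex -0.572 -2.153 3.298
vertex -0.602 -1.314 3.559
endloop
endfacet
facet normal 0.567 0.809 0.158
outer loop
vertex -0.083 -1.547 2.888
vertex -0.602 -1.314 3.559
vertex 0.792 -2.467 4.462
endloop
endfacet
facet normal -0.749 0.172 -0.639
outer loop
vertex -0.602 -1.314 3.559
vertex -0.572 -2.153 3.298
vertex -1.091 -1.92 3.969
endloop
endfacet
facet normal -0.043 0.583 0.811
outer loop
vertex -0.602 -1.314 3.559
vertex -1.091 -1.92 3.969
vertex 0.792 -2.467 4.462
endloop
endfacet
facet normal -0.749 0.173 -0.639
outer loop
vertex -1.091 -1.92 3.969
vertex -0.572 -2.153 3.298
vertex -1.061 -2.76 3.707
endloop
endfacet
facet normal -0.321 -0.292 0.901
outer loop
vertex -1.091 -1.92 3.969
vertex -1.061 -2.76 3.707
vertex 0.792 -2.467 4.462
endloop
endfacet
facet normal -0.749 0.172 -0.640
outer loop
vertex -1.061 -2.76 3.707
vertex -0.572 -2.153 3.298
vertex -0.541 -2.993 3.036
endloop
endfacet
facet normal 0.012 -0.942 0.336
outer loop
vertex -1.061 -2.76 3.707
vertex -0.541 -2.993 3.036
vertex 0.792 -2.467 4.462
endloop
endfacet
facet normal -0.749 0.172 -0.640
outer loop
vertex -0.541 -2.993 3.036
vertex -0.572 -2.153 3.298
vertex -0.052 -2.387 2.627
endloop
endfacet
facet normal 0.622 -0.716 -0.317
outer loop
vertex -0.541 -2.993 3.036
vertex -0.052 -2.387 2.627
vertex 0.792 -2.467 4.462
endloop
endfacet
facet normal -0.749 0.171 -0.640
outer loop
vertex -0.052 -2.387 2.627
vertex -0.572 -2.153 3.298
vertex -0.083 -1.547 2.888
endloop
endfacet
facet normal 0.899 0.160 -0.407
outer loop
vertex -0.052 -2.387 2.627
vertex -0.083 -1.547 2.888
vertex 0.792 -2.467 4.462
endloop
endfacet

endsolid
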